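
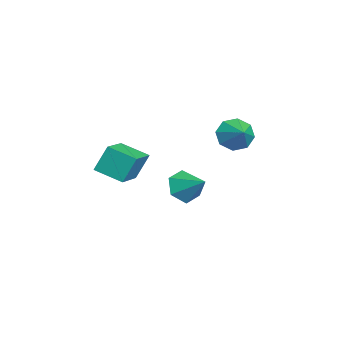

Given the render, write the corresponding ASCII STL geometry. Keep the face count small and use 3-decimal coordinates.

solid 
facet normal -0.850 -0.240 -0.468
outer loop
vertex -0.5 1.108 2.8
vertex -0.948 1.239 3.546
vertex -0.714 1.743 2.863
endloop
endfacet
facet normal 0.829 0.325 -0.455
outer loop
vertex -0.5 1.108 2.8
vertex -0.714 1.743 2.863
vertex 0.048 1.521 4.094
endloop
endfacet
facet normal -0.851 -0.239 -0.468
outer loop
vertex -0.714 1.743 2.863
vertex -0.948 1.239 3.546
vertex -1.065 2.083 3.327
endloop
endfacet
facet normal 0.543 0.818 -0.189
outer loop
vertex -0.714 1.743 2.863
vertex -1.065 2.083 3.327
vertex 0.048 1.521 4.094
endloop
endfacet
facet normal -0.851 -0.239 -0.468
outer loop
vertex -1.065 2.083 3.327
vertex -0.948 1.239 3.546
vertex -1.347 1.929 3.919
endloop
endfacet
facet normal 0.224 0.912 0.344
outer loop
vertex -1.065 2.083 3.327
vertex -1.347 1.929 3.919
vertex 0.048 1.521 4.094
endloop
endfacet
facet normal -0.851 -0.239 -0.468
outer loop
vertex -1.347 1.929 3.919
vertex -0.948 1.239 3.546
vertex -1.395 1.371 4.292
endloop
endfacet
facet normal 0.057 0.551 0.832
outer loop
vertex -1.347 1.929 3.919
vertex -1.395 1.371 4.292
vertex 0.048 1.521 4.094
endloop
endfacet
facet normal -0.851 -0.240 -0.467
outer loop
vertex -1.395 1.371 4.292
vertex -0.948 1.239 3.546
vertex -1.181 0.736 4.229
endloop
endfacet
facet normal 0.141 -0.051 0.989
outer loop
vertex -1.395 1.371 4.292
vertex -1.181 0.736 4.229
vertex 0.048 1.521 4.094
endloop
endfacet
facet normal -0.851 -0.241 -0.467
outer loop
vertex -1.181 0.736 4.229
vertex -0.948 1.239 3.546
vertex -0.83 0.395 3.766
endloop
endfacet
facet normal 0.426 -0.543 0.723
outer loop
vertex -1.181 0.736 4.229
vertex -0.83 0.395 3.766
vertex 0.048 1.521 4.094
endloop
endfacet
facet normal -0.850 -0.241 -0.468
outer loop
vertex -0.83 0.395 3.766
vertex -0.948 1.239 3.546
vertex -0.548 0.549 3.174
endloop
endfacet
facet normal 0.747 -0.638 0.190
outer loop
vertex -0.83 0.395 3.766
vertex -0.548 0.549 3.174
vertex 0.048 1.521 4.094
endloop
endfacet
facet normal -0.850 -0.240 -0.468
outer loop
vertex -0.548 0.549 3.174
vertex -0.948 1.239 3.546
vertex -0.5 1.108 2.8
endloop
endfacet
facet normal 0.913 -0.278 -0.298
outer loop
vertex -0.548 0.549 3.174
vertex -0.5 1.108 2.8
vertex 0.048 1.521 4.094
endloop
endfacet
facet normal -0.627 -0.588 -0.511
outer loop
vertex 3.772 -1.716 2.4
vertex 3.14 -1.144 2.518
vertex 3.649 -1.086 1.827
endloop
endfacet
facet normal 0.974 -0.016 -0.226
outer loop
vertex 3.772 -1.716 2.4
vertex 3.649 -1.086 1.827
vertex 3.98 -0.356 3.202
endloop
endfacet
facet normal -0.626 -0.589 -0.511
outer loop
vertex 3.649 -1.086 1.827
vertex 3.14 -1.144 2.518
vertex 3.017 -0.515 1.944
endloop
endfacet
facet normal 0.531 0.689 -0.494
outer loop
vertex 3.649 -1.086 1.827
vertex 3.017 -0.515 1.944
vertex 3.98 -0.356 3.202
endloop
endfacet
facet normal -0.626 -0.589 -0.511
outer loop
vertex 3.017 -0.515 1.944
vertex 3.14 -1.144 2.518
vertex 2.508 -0.573 2.635
endloop
endfacet
facet normal -0.139 0.990 -0.019
outer loop
vertex 3.017 -0.515 1.944
vertex 2.508 -0.573 2.635
vertex 3.98 -0.356 3.202
endloop
endfacet
facet normal -0.626 -0.589 -0.511
outer loop
vertex 2.508 -0.573 2.635
vertex 3.14 -1.144 2.518
vertex 2.631 -1.202 3.209
endloop
endfacet
facet normal -0.365 0.588 0.722
outer loop
vertex 2.508 -0.573 2.635
vertex 2.631 -1.202 3.209
vertex 3.98 -0.356 3.202
endloop
endfacet
facet normal -0.627 -0.588 -0.511
outer loop
vertex 2.631 -1.202 3.209
vertex 3.14 -1.144 2.518
vertex 3.263 -1.773 3.091
endloop
endfacet
facet normal 0.079 -0.117 0.990
outer loop
vertex 2.631 -1.202 3.209
vertex 3.263 -1.773 3.091
vertex 3.98 -0.356 3.202
endloop
endfacet
facet normal -0.627 -0.588 -0.511
outer loop
vertex 3.263 -1.773 3.091
vertex 3.14 -1.144 2.518
vertex 3.772 -1.716 2.4
endloop
endfacet
facet normal 0.747 -0.419 0.516
outer loop
vertex 3.263 -1.773 3.091
vertex 3.772 -1.716 2.4
vertex 3.98 -0.356 3.202
endloop
endfacet
facet normal -0.893 0.332 -0.305
outer loop
vertex -2.988 -3.541 2.197
vertex -2.374 -2.33 1.717
vertex -2.782 -4.149 0.931
endloop
endfacet
facet normal -0.427 -0.840 0.334
outer loop
vertex -1.166 -4.75 1.483
vertex -2.988 -3.541 2.197
vertex -2.782 -4.149 0.931
endloop
endfacet
facet normal -0.893 0.332 -0.305
outer loop
vertex -2.782 -4.149 0.931
vertex -2.374 -2.33 1.717
vertex -2.167 -2.938 0.45
endloop
endfacet
facet normal 0.145 -0.428 -0.892
outer loop
vertex -2.167 -2.938 0.45
vertex -1.166 -4.75 1.483
vertex -2.782 -4.149 0.931
endloop
endfacet
facet normal -0.146 0.428 0.892
outer loop
vertex -2.988 -3.541 2.197
vertex -0.758 -2.931 2.269
vertex -2.374 -2.33 1.717
endloop
endfacet
facet normal -0.427 -0.840 0.334
outer loop
vertex -1.373 -4.142 2.75
vertex -2.988 -3.541 2.197
vertex -1.166 -4.75 1.483
endloop
endfacet
facet normal -0.146 0.428 0.892
outer loop
vertex -1.373 -4.142 2.75
vertex -0.758 -2.931 2.269
vertex -2.988 -3.541 2.197
endloop
endfacet
facet normal 0.427 0.841 -0.334
outer loop
vertex -2.374 -2.33 1.717
vertex -0.758 -2.931 2.269
vertex -2.167 -2.938 0.45
endloop
endfacet
facet normal 0.146 -0.428 -0.892
outer loop
vertex -0.552 -3.539 1.003
vertex -1.166 -4.75 1.483
vertex -2.167 -2.938 0.45
endloop
endfacet
facet normal 0.427 0.840 -0.334
outer loop
vertex -2.167 -2.938 0.45
vertex -0.758 -2.931 2.269
vertex -0.552 -3.539 1.003
endloop
endfacet
facet normal 0.893 -0.332 0.305
outer loop
vertex -0.552 -3.539 1.003
vertex -1.373 -4.142 2.75
vertex -1.166 -4.75 1.483
endloop
endfacet
facet normal 0.893 -0.332 0.305
outer loop
vertex -0.758 -2.931 2.269
vertex -1.373 -4.142 2.75
vertex -0.552 -3.539 1.003
endloop
endfacet

endsolid


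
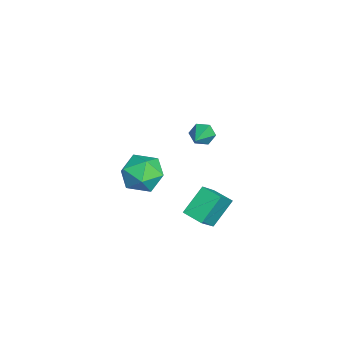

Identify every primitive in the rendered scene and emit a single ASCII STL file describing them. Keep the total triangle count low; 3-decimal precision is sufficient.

solid 
facet normal -0.870 0.191 -0.455
outer loop
vertex -3.209 -0.041 -2.54
vertex -3.543 -0.329 -2.022
vertex -3.404 0.336 -2.009
endloop
endfacet
facet normal 0.618 0.730 -0.291
outer loop
vertex -3.209 -0.041 -2.54
vertex -3.404 0.336 -2.009
vertex -1.697 -0.731 -1.058
endloop
endfacet
facet normal -0.870 0.191 -0.455
outer loop
vertex -3.404 0.336 -2.009
vertex -3.543 -0.329 -2.022
vertex -3.738 0.048 -1.491
endloop
endfacet
facet normal 0.186 0.803 0.566
outer loop
vertex -3.404 0.336 -2.009
vertex -3.738 0.048 -1.491
vertex -1.697 -0.731 -1.058
endloop
endfacet
facet normal -0.871 0.189 -0.454
outer loop
vertex -3.738 0.048 -1.491
vertex -3.543 -0.329 -2.022
vertex -3.876 -0.618 -1.504
endloop
endfacet
facet normal -0.199 0.022 0.980
outer loop
vertex -3.738 0.048 -1.491
vertex -3.876 -0.618 -1.504
vertex -1.697 -0.731 -1.058
endloop
endfacet
facet normal -0.871 0.189 -0.454
outer loop
vertex -3.876 -0.618 -1.504
vertex -3.543 -0.329 -2.022
vertex -3.681 -0.995 -2.035
endloop
endfacet
facet normal -0.152 -0.831 0.534
outer loop
vertex -3.876 -0.618 -1.504
vertex -3.681 -0.995 -2.035
vertex -1.697 -0.731 -1.058
endloop
endfacet
facet normal -0.870 0.189 -0.456
outer loop
vertex -3.681 -0.995 -2.035
vertex -3.543 -0.329 -2.022
vertex -3.347 -0.707 -2.553
endloop
endfacet
facet normal 0.279 -0.904 -0.323
outer loop
vertex -3.681 -0.995 -2.035
vertex -3.347 -0.707 -2.553
vertex -1.697 -0.731 -1.058
endloop
endfacet
facet normal -0.870 0.189 -0.456
outer loop
vertex -3.347 -0.707 -2.553
vertex -3.543 -0.329 -2.022
vertex -3.209 -0.041 -2.54
endloop
endfacet
facet normal 0.665 -0.123 -0.736
outer loop
vertex -3.347 -0.707 -2.553
vertex -3.209 -0.041 -2.54
vertex -1.697 -0.731 -1.058
endloop
endfacet
facet normal -0.780 0.613 -0.127
outer loop
vertex 1.117 -2.394 -1.368
vertex 0.393 -3.247 -1.037
vertex 0.837 -2.517 -0.242
endloop
endfacet
facet normal -0.196 0.979 0.058
outer loop
vertex 1.117 -2.394 -1.368
vertex 0.837 -2.517 -0.242
vertex 1.938 -2.278 -0.546
endloop
endfacet
facet normal 0.309 0.849 -0.429
outer loop
vertex 1.117 -2.394 -1.368
vertex 1.938 -2.278 -0.546
vertex 2.174 -2.861 -1.53
endloop
endfacet
facet normal 0.038 0.403 -0.915
outer loop
vertex 1.117 -2.394 -1.368
vertex 2.174 -2.861 -1.53
vertex 1.219 -3.46 -1.833
endloop
endfacet
facet normal -0.635 0.257 -0.728
outer loop
vertex 1.117 -2.394 -1.368
vertex 1.219 -3.46 -1.833
vertex 0.393 -3.247 -1.037
endloop
endfacet
facet normal 0.032 0.727 0.686
outer loop
vertex 1.938 -2.278 -0.546
vertex 0.837 -2.517 -0.242
vertex 1.721 -3.06 0.293
endloop
endfacet
facet normal -0.913 0.135 0.386
outer loop
vertex 0.837 -2.517 -0.242
vertex 0.393 -3.247 -1.037
vertex 0.766 -3.659 -0.01
endloop
endfacet
facet normal -0.679 -0.441 -0.587
outer loop
vertex 0.393 -3.247 -1.037
vertex 1.219 -3.46 -1.833
vertex 1.002 -4.242 -0.994
endloop
endfacet
facet normal 0.411 -0.206 -0.888
outer loop
vertex 1.219 -3.46 -1.833
vertex 2.174 -2.861 -1.53
vertex 2.103 -4.003 -1.298
endloop
endfacet
facet normal 0.850 0.516 -0.102
outer loop
vertex 2.174 -2.861 -1.53
vertex 1.938 -2.278 -0.546
vertex 2.547 -3.273 -0.503
endloop
endfacet
facet normal -0.038 -0.403 0.915
outer loop
vertex 1.823 -4.126 -0.172
vertex 1.721 -3.06 0.293
vertex 0.766 -3.659 -0.01
endloop
endfacet
facet normal -0.309 -0.849 0.429
outer loop
vertex 1.823 -4.126 -0.172
vertex 0.766 -3.659 -0.01
vertex 1.002 -4.242 -0.994
endloop
endfacet
facet normal 0.196 -0.979 -0.058
outer loop
vertex 1.823 -4.126 -0.172
vertex 1.002 -4.242 -0.994
vertex 2.103 -4.003 -1.298
endloop
endfacet
facet normal 0.780 -0.613 0.127
outer loop
vertex 1.823 -4.126 -0.172
vertex 2.103 -4.003 -1.298
vertex 2.547 -3.273 -0.503
endloop
endfacet
facet normal 0.635 -0.257 0.728
outer loop
vertex 1.823 -4.126 -0.172
vertex 2.547 -3.273 -0.503
vertex 1.721 -3.06 0.293
endloop
endfacet
facet normal -0.411 0.206 0.888
outer loop
vertex 0.766 -3.659 -0.01
vertex 1.721 -3.06 0.293
vertex 0.837 -2.517 -0.242
endloop
endfacet
facet normal -0.850 -0.516 0.102
outer loop
vertex 1.002 -4.242 -0.994
vertex 0.766 -3.659 -0.01
vertex 0.393 -3.247 -1.037
endloop
endfacet
facet normal -0.032 -0.727 -0.686
outer loop
vertex 2.103 -4.003 -1.298
vertex 1.002 -4.242 -0.994
vertex 1.219 -3.46 -1.833
endloop
endfacet
facet normal 0.913 -0.135 -0.386
outer loop
vertex 2.547 -3.273 -0.503
vertex 2.103 -4.003 -1.298
vertex 2.174 -2.861 -1.53
endloop
endfacet
facet normal 0.679 0.441 0.587
outer loop
vertex 1.721 -3.06 0.293
vertex 2.547 -3.273 -0.503
vertex 1.938 -2.278 -0.546
endloop
endfacet
facet normal -0.643 -0.752 0.146
outer loop
vertex 3.299 -1.418 -2.081
vertex 2.502 -0.51 -0.914
vertex 2.372 -0.837 -3.165
endloop
endfacet
facet normal 0.474 -0.540 -0.695
outer loop
vertex 3.078 -0.01 -3.326
vertex 3.299 -1.418 -2.081
vertex 2.372 -0.837 -3.165
endloop
endfacet
facet normal -0.642 -0.753 0.146
outer loop
vertex 2.372 -0.837 -3.165
vertex 2.502 -0.51 -0.914
vertex 1.575 0.07 -1.998
endloop
endfacet
facet normal -0.602 0.377 -0.704
outer loop
vertex 1.575 0.07 -1.998
vertex 3.078 -0.01 -3.326
vertex 2.372 -0.837 -3.165
endloop
endfacet
facet normal 0.602 -0.377 0.704
outer loop
vertex 3.299 -1.418 -2.081
vertex 3.208 0.317 -1.075
vertex 2.502 -0.51 -0.914
endloop
endfacet
facet normal 0.475 -0.540 -0.695
outer loop
vertex 4.005 -0.59 -2.242
vertex 3.299 -1.418 -2.081
vertex 3.078 -0.01 -3.326
endloop
endfacet
facet normal 0.602 -0.377 0.704
outer loop
vertex 4.005 -0.59 -2.242
vertex 3.208 0.317 -1.075
vertex 3.299 -1.418 -2.081
endloop
endfacet
facet normal -0.474 0.540 0.695
outer loop
vertex 2.502 -0.51 -0.914
vertex 3.208 0.317 -1.075
vertex 1.575 0.07 -1.998
endloop
endfacet
facet normal -0.602 0.376 -0.704
outer loop
vertex 2.281 0.898 -2.159
vertex 3.078 -0.01 -3.326
vertex 1.575 0.07 -1.998
endloop
endfacet
facet normal -0.475 0.540 0.695
outer loop
vertex 1.575 0.07 -1.998
vertex 3.208 0.317 -1.075
vertex 2.281 0.898 -2.159
endloop
endfacet
facet normal 0.642 0.752 -0.147
outer loop
vertex 2.281 0.898 -2.159
vertex 4.005 -0.59 -2.242
vertex 3.078 -0.01 -3.326
endloop
endfacet
facet normal 0.642 0.752 -0.146
outer loop
vertex 3.208 0.317 -1.075
vertex 4.005 -0.59 -2.242
vertex 2.281 0.898 -2.159
endloop
endfacet

endsolid


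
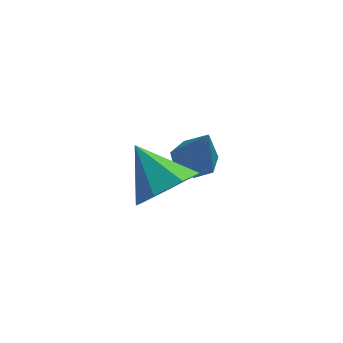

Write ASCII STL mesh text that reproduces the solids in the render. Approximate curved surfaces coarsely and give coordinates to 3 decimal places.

solid 
facet normal -0.224 0.412 -0.883
outer loop
vertex -0.036 -0.223 0.623
vertex -0.522 0.064 0.88
vertex 0.062 0.265 0.826
endloop
endfacet
facet normal 0.980 -0.200 0.009
outer loop
vertex -0.036 -0.223 0.623
vertex 0.062 0.265 0.826
vertex -0.138 -0.644 2.4
endloop
endfacet
facet normal -0.224 0.412 -0.883
outer loop
vertex 0.062 0.265 0.826
vertex -0.522 0.064 0.88
vertex -0.28 0.602 1.07
endloop
endfacet
facet normal 0.772 0.503 0.388
outer loop
vertex 0.062 0.265 0.826
vertex -0.28 0.602 1.07
vertex -0.138 -0.644 2.4
endloop
endfacet
facet normal -0.222 0.412 -0.884
outer loop
vertex -0.28 0.602 1.07
vertex -0.522 0.064 0.88
vertex -0.804 0.534 1.17
endloop
endfacet
facet normal 0.035 0.731 0.681
outer loop
vertex -0.28 0.602 1.07
vertex -0.804 0.534 1.17
vertex -0.138 -0.644 2.4
endloop
endfacet
facet normal -0.224 0.411 -0.884
outer loop
vertex -0.804 0.534 1.17
vertex -0.522 0.064 0.88
vertex -1.116 0.112 1.053
endloop
endfacet
facet normal -0.675 0.314 0.667
outer loop
vertex -0.804 0.534 1.17
vertex -1.116 0.112 1.053
vertex -0.138 -0.644 2.4
endloop
endfacet
facet normal -0.224 0.412 -0.883
outer loop
vertex -1.116 0.112 1.053
vertex -0.522 0.064 0.88
vertex -0.981 -0.346 0.805
endloop
endfacet
facet normal -0.827 -0.436 0.355
outer loop
vertex -1.116 0.112 1.053
vertex -0.981 -0.346 0.805
vertex -0.138 -0.644 2.4
endloop
endfacet
facet normal -0.223 0.412 -0.884
outer loop
vertex -0.981 -0.346 0.805
vertex -0.522 0.064 0.88
vertex -0.5 -0.495 0.614
endloop
endfacet
facet normal -0.302 -0.953 -0.018
outer loop
vertex -0.981 -0.346 0.805
vertex -0.5 -0.495 0.614
vertex -0.138 -0.644 2.4
endloop
endfacet
facet normal -0.224 0.412 -0.883
outer loop
vertex -0.5 -0.495 0.614
vertex -0.522 0.064 0.88
vertex -0.036 -0.223 0.623
endloop
endfacet
facet normal 0.501 -0.848 -0.172
outer loop
vertex -0.5 -0.495 0.614
vertex -0.036 -0.223 0.623
vertex -0.138 -0.644 2.4
endloop
endfacet
facet normal 0.563 -0.527 -0.637
outer loop
vertex -0.603 -3.062 2.652
vertex -0.979 -2.645 1.975
vertex -0.258 -2.419 2.425
endloop
endfacet
facet normal 0.340 0.145 0.929
outer loop
vertex -0.603 -3.062 2.652
vertex -0.258 -2.419 2.425
vertex -1.801 -1.875 2.905
endloop
endfacet
facet normal 0.563 -0.526 -0.638
outer loop
vertex -0.258 -2.419 2.425
vertex -0.979 -2.645 1.975
vertex -0.456 -1.946 1.86
endloop
endfacet
facet normal 0.422 0.763 0.491
outer loop
vertex -0.258 -2.419 2.425
vertex -0.456 -1.946 1.86
vertex -1.801 -1.875 2.905
endloop
endfacet
facet normal 0.563 -0.526 -0.637
outer loop
vertex -0.456 -1.946 1.86
vertex -0.979 -2.645 1.975
vertex -1.048 -1.999 1.381
endloop
endfacet
facet normal -0.017 0.996 -0.089
outer loop
vertex -0.456 -1.946 1.86
vertex -1.048 -1.999 1.381
vertex -1.801 -1.875 2.905
endloop
endfacet
facet normal 0.562 -0.526 -0.638
outer loop
vertex -1.048 -1.999 1.381
vertex -0.979 -2.645 1.975
vertex -1.589 -2.538 1.349
endloop
endfacet
facet normal -0.644 0.668 -0.373
outer loop
vertex -1.048 -1.999 1.381
vertex -1.589 -2.538 1.349
vertex -1.801 -1.875 2.905
endloop
endfacet
facet normal 0.562 -0.526 -0.638
outer loop
vertex -1.589 -2.538 1.349
vertex -0.979 -2.645 1.975
vertex -1.67 -3.157 1.788
endloop
endfacet
facet normal -0.989 0.026 -0.146
outer loop
vertex -1.589 -2.538 1.349
vertex -1.67 -3.157 1.788
vertex -1.801 -1.875 2.905
endloop
endfacet
facet normal 0.563 -0.527 -0.637
outer loop
vertex -1.67 -3.157 1.788
vertex -0.979 -2.645 1.975
vertex -1.232 -3.39 2.368
endloop
endfacet
facet normal -0.791 -0.446 0.419
outer loop
vertex -1.67 -3.157 1.788
vertex -1.232 -3.39 2.368
vertex -1.801 -1.875 2.905
endloop
endfacet
facet normal 0.562 -0.527 -0.637
outer loop
vertex -1.232 -3.39 2.368
vertex -0.979 -2.645 1.975
vertex -0.603 -3.062 2.652
endloop
endfacet
facet normal -0.200 -0.393 0.897
outer loop
vertex -1.232 -3.39 2.368
vertex -0.603 -3.062 2.652
vertex -1.801 -1.875 2.905
endloop
endfacet

endsolid


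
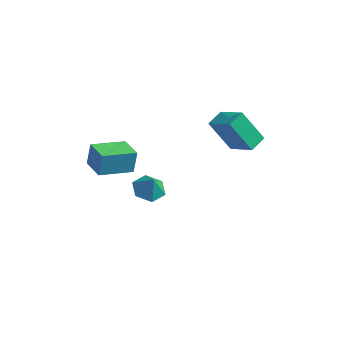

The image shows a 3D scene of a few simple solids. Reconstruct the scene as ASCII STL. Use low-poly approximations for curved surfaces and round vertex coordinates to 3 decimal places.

solid 
facet normal -0.334 0.111 -0.936
outer loop
vertex 1.073 0.465 -1.794
vertex 0.188 0.28 -1.5
vertex 0.509 1.174 -1.509
endloop
endfacet
facet normal 0.785 0.457 0.417
outer loop
vertex 1.073 0.465 -1.794
vertex 0.509 1.174 -1.509
vertex 0.552 0.16 -0.48
endloop
endfacet
facet normal -0.333 0.110 -0.936
outer loop
vertex 0.509 1.174 -1.509
vertex 0.188 0.28 -1.5
vertex -0.376 0.99 -1.216
endloop
endfacet
facet normal 0.083 0.712 0.698
outer loop
vertex 0.509 1.174 -1.509
vertex -0.376 0.99 -1.216
vertex 0.552 0.16 -0.48
endloop
endfacet
facet normal -0.333 0.110 -0.936
outer loop
vertex -0.376 0.99 -1.216
vertex 0.188 0.28 -1.5
vertex -0.696 0.095 -1.207
endloop
endfacet
facet normal -0.502 0.188 0.844
outer loop
vertex -0.376 0.99 -1.216
vertex -0.696 0.095 -1.207
vertex 0.552 0.16 -0.48
endloop
endfacet
facet normal -0.333 0.110 -0.936
outer loop
vertex -0.696 0.095 -1.207
vertex 0.188 0.28 -1.5
vertex -0.132 -0.614 -1.491
endloop
endfacet
facet normal -0.383 -0.590 0.711
outer loop
vertex -0.696 0.095 -1.207
vertex -0.132 -0.614 -1.491
vertex 0.552 0.16 -0.48
endloop
endfacet
facet normal -0.334 0.110 -0.936
outer loop
vertex -0.132 -0.614 -1.491
vertex 0.188 0.28 -1.5
vertex 0.752 -0.429 -1.785
endloop
endfacet
facet normal 0.320 -0.844 0.430
outer loop
vertex -0.132 -0.614 -1.491
vertex 0.752 -0.429 -1.785
vertex 0.552 0.16 -0.48
endloop
endfacet
facet normal -0.334 0.111 -0.936
outer loop
vertex 0.752 -0.429 -1.785
vertex 0.188 0.28 -1.5
vertex 1.073 0.465 -1.794
endloop
endfacet
facet normal 0.903 -0.322 0.284
outer loop
vertex 0.752 -0.429 -1.785
vertex 1.073 0.465 -1.794
vertex 0.552 0.16 -0.48
endloop
endfacet
facet normal -0.573 -0.071 0.816
outer loop
vertex 3.799 2.427 3.699
vertex 4.018 3.446 3.941
vertex 2.315 2.983 2.705
endloop
endfacet
facet normal -0.205 -0.952 -0.226
outer loop
vertex 3.542 3.134 0.959
vertex 3.799 2.427 3.699
vertex 2.315 2.983 2.705
endloop
endfacet
facet normal -0.573 -0.072 0.816
outer loop
vertex 2.315 2.983 2.705
vertex 4.018 3.446 3.941
vertex 2.534 4.001 2.948
endloop
endfacet
facet normal -0.793 0.297 -0.532
outer loop
vertex 2.534 4.001 2.948
vertex 3.542 3.134 0.959
vertex 2.315 2.983 2.705
endloop
endfacet
facet normal 0.793 -0.297 0.532
outer loop
vertex 3.799 2.427 3.699
vertex 5.245 3.597 2.195
vertex 4.018 3.446 3.941
endloop
endfacet
facet normal -0.205 -0.952 -0.227
outer loop
vertex 5.026 2.579 1.952
vertex 3.799 2.427 3.699
vertex 3.542 3.134 0.959
endloop
endfacet
facet normal 0.793 -0.297 0.531
outer loop
vertex 5.026 2.579 1.952
vertex 5.245 3.597 2.195
vertex 3.799 2.427 3.699
endloop
endfacet
facet normal 0.205 0.952 0.226
outer loop
vertex 4.018 3.446 3.941
vertex 5.245 3.597 2.195
vertex 2.534 4.001 2.948
endloop
endfacet
facet normal -0.793 0.297 -0.531
outer loop
vertex 3.761 4.153 1.201
vertex 3.542 3.134 0.959
vertex 2.534 4.001 2.948
endloop
endfacet
facet normal 0.205 0.952 0.227
outer loop
vertex 2.534 4.001 2.948
vertex 5.245 3.597 2.195
vertex 3.761 4.153 1.201
endloop
endfacet
facet normal 0.573 0.071 -0.817
outer loop
vertex 3.761 4.153 1.201
vertex 5.026 2.579 1.952
vertex 3.542 3.134 0.959
endloop
endfacet
facet normal 0.573 0.071 -0.816
outer loop
vertex 5.245 3.597 2.195
vertex 5.026 2.579 1.952
vertex 3.761 4.153 1.201
endloop
endfacet
facet normal -0.604 -0.759 0.243
outer loop
vertex -0.066 -4.069 4.872
vertex -1.197 -3.242 4.642
vertex -0.09 -4.442 3.648
endloop
endfacet
facet normal 0.796 -0.583 0.162
outer loop
vertex 1.077 -2.978 3.178
vertex -0.066 -4.069 4.872
vertex -0.09 -4.442 3.648
endloop
endfacet
facet normal -0.604 -0.759 0.243
outer loop
vertex -0.09 -4.442 3.648
vertex -1.197 -3.242 4.642
vertex -1.221 -3.615 3.418
endloop
endfacet
facet normal -0.019 -0.292 -0.956
outer loop
vertex -1.221 -3.615 3.418
vertex 1.077 -2.978 3.178
vertex -0.09 -4.442 3.648
endloop
endfacet
facet normal 0.019 0.292 0.956
outer loop
vertex -0.066 -4.069 4.872
vertex -0.03 -1.778 4.172
vertex -1.197 -3.242 4.642
endloop
endfacet
facet normal 0.796 -0.583 0.162
outer loop
vertex 1.101 -2.605 4.402
vertex -0.066 -4.069 4.872
vertex 1.077 -2.978 3.178
endloop
endfacet
facet normal 0.019 0.292 0.956
outer loop
vertex 1.101 -2.605 4.402
vertex -0.03 -1.778 4.172
vertex -0.066 -4.069 4.872
endloop
endfacet
facet normal -0.796 0.583 -0.162
outer loop
vertex -1.197 -3.242 4.642
vertex -0.03 -1.778 4.172
vertex -1.221 -3.615 3.418
endloop
endfacet
facet normal -0.019 -0.292 -0.956
outer loop
vertex -0.054 -2.151 2.948
vertex 1.077 -2.978 3.178
vertex -1.221 -3.615 3.418
endloop
endfacet
facet normal -0.796 0.583 -0.162
outer loop
vertex -1.221 -3.615 3.418
vertex -0.03 -1.778 4.172
vertex -0.054 -2.151 2.948
endloop
endfacet
facet normal 0.604 0.759 -0.243
outer loop
vertex -0.054 -2.151 2.948
vertex 1.101 -2.605 4.402
vertex 1.077 -2.978 3.178
endloop
endfacet
facet normal 0.604 0.759 -0.243
outer loop
vertex -0.03 -1.778 4.172
vertex 1.101 -2.605 4.402
vertex -0.054 -2.151 2.948
endloop
endfacet

endsolid


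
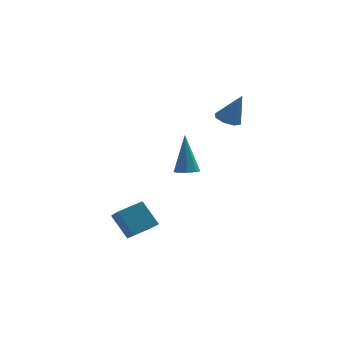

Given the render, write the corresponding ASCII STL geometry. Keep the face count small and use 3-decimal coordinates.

solid 
facet normal -0.399 0.060 -0.915
outer loop
vertex 3.098 0.639 1.667
vertex 2.747 1.19 1.856
vertex 3.359 1.081 1.582
endloop
endfacet
facet normal 0.859 -0.512 -0.023
outer loop
vertex 3.098 0.639 1.667
vertex 3.359 1.081 1.582
vertex 3.413 1.09 3.384
endloop
endfacet
facet normal -0.399 0.060 -0.915
outer loop
vertex 3.359 1.081 1.582
vertex 2.747 1.19 1.856
vertex 3.263 1.587 1.657
endloop
endfacet
facet normal 0.981 0.191 -0.030
outer loop
vertex 3.359 1.081 1.582
vertex 3.263 1.587 1.657
vertex 3.413 1.09 3.384
endloop
endfacet
facet normal -0.399 0.060 -0.915
outer loop
vertex 3.263 1.587 1.657
vertex 2.747 1.19 1.856
vertex 2.864 1.86 1.849
endloop
endfacet
facet normal 0.611 0.773 0.170
outer loop
vertex 3.263 1.587 1.657
vertex 2.864 1.86 1.849
vertex 3.413 1.09 3.384
endloop
endfacet
facet normal -0.399 0.060 -0.915
outer loop
vertex 2.864 1.86 1.849
vertex 2.747 1.19 1.856
vertex 2.396 1.741 2.045
endloop
endfacet
facet normal -0.034 0.888 0.458
outer loop
vertex 2.864 1.86 1.849
vertex 2.396 1.741 2.045
vertex 3.413 1.09 3.384
endloop
endfacet
facet normal -0.398 0.060 -0.915
outer loop
vertex 2.396 1.741 2.045
vertex 2.747 1.19 1.856
vertex 2.134 1.3 2.13
endloop
endfacet
facet normal -0.577 0.471 0.667
outer loop
vertex 2.396 1.741 2.045
vertex 2.134 1.3 2.13
vertex 3.413 1.09 3.384
endloop
endfacet
facet normal -0.398 0.059 -0.915
outer loop
vertex 2.134 1.3 2.13
vertex 2.747 1.19 1.856
vertex 2.231 0.794 2.055
endloop
endfacet
facet normal -0.700 -0.234 0.675
outer loop
vertex 2.134 1.3 2.13
vertex 2.231 0.794 2.055
vertex 3.413 1.09 3.384
endloop
endfacet
facet normal -0.399 0.060 -0.915
outer loop
vertex 2.231 0.794 2.055
vertex 2.747 1.19 1.856
vertex 2.63 0.521 1.863
endloop
endfacet
facet normal -0.330 -0.816 0.475
outer loop
vertex 2.231 0.794 2.055
vertex 2.63 0.521 1.863
vertex 3.413 1.09 3.384
endloop
endfacet
facet normal -0.398 0.060 -0.915
outer loop
vertex 2.63 0.521 1.863
vertex 2.747 1.19 1.856
vertex 3.098 0.639 1.667
endloop
endfacet
facet normal 0.313 -0.931 0.187
outer loop
vertex 2.63 0.521 1.863
vertex 3.098 0.639 1.667
vertex 3.413 1.09 3.384
endloop
endfacet
facet normal -0.540 0.276 0.795
outer loop
vertex -0.475 -3.192 -1.842
vertex -0.985 -2.075 -2.575
vertex -1.459 -3.915 -2.259
endloop
endfacet
facet normal 0.357 -0.781 0.512
outer loop
vertex -0.655 -4.325 -3.445
vertex -0.475 -3.192 -1.842
vertex -1.459 -3.915 -2.259
endloop
endfacet
facet normal -0.540 0.276 0.795
outer loop
vertex -1.459 -3.915 -2.259
vertex -0.985 -2.075 -2.575
vertex -1.969 -2.798 -2.992
endloop
endfacet
facet normal -0.763 -0.560 -0.323
outer loop
vertex -1.969 -2.798 -2.992
vertex -0.655 -4.325 -3.445
vertex -1.459 -3.915 -2.259
endloop
endfacet
facet normal 0.763 0.560 0.323
outer loop
vertex -0.475 -3.192 -1.842
vertex -0.181 -2.485 -3.761
vertex -0.985 -2.075 -2.575
endloop
endfacet
facet normal 0.357 -0.781 0.512
outer loop
vertex 0.329 -3.602 -3.028
vertex -0.475 -3.192 -1.842
vertex -0.655 -4.325 -3.445
endloop
endfacet
facet normal 0.763 0.560 0.323
outer loop
vertex 0.329 -3.602 -3.028
vertex -0.181 -2.485 -3.761
vertex -0.475 -3.192 -1.842
endloop
endfacet
facet normal -0.357 0.781 -0.512
outer loop
vertex -0.985 -2.075 -2.575
vertex -0.181 -2.485 -3.761
vertex -1.969 -2.798 -2.992
endloop
endfacet
facet normal -0.763 -0.560 -0.323
outer loop
vertex -1.165 -3.208 -4.178
vertex -0.655 -4.325 -3.445
vertex -1.969 -2.798 -2.992
endloop
endfacet
facet normal -0.357 0.781 -0.512
outer loop
vertex -1.969 -2.798 -2.992
vertex -0.181 -2.485 -3.761
vertex -1.165 -3.208 -4.178
endloop
endfacet
facet normal 0.540 -0.276 -0.795
outer loop
vertex -1.165 -3.208 -4.178
vertex 0.329 -3.602 -3.028
vertex -0.655 -4.325 -3.445
endloop
endfacet
facet normal 0.540 -0.276 -0.795
outer loop
vertex -0.181 -2.485 -3.761
vertex 0.329 -3.602 -3.028
vertex -1.165 -3.208 -4.178
endloop
endfacet
facet normal 0.084 -0.250 -0.965
outer loop
vertex 1.539 0.705 -1.345
vertex 0.941 0.588 -1.367
vertex 1.288 1.08 -1.464
endloop
endfacet
facet normal 0.791 0.585 0.176
outer loop
vertex 1.539 0.705 -1.345
vertex 1.288 1.08 -1.464
vertex 0.759 1.132 0.747
endloop
endfacet
facet normal 0.082 -0.248 -0.965
outer loop
vertex 1.288 1.08 -1.464
vertex 0.941 0.588 -1.367
vertex 0.833 1.167 -1.525
endloop
endfacet
facet normal 0.185 0.983 0.021
outer loop
vertex 1.288 1.08 -1.464
vertex 0.833 1.167 -1.525
vertex 0.759 1.132 0.747
endloop
endfacet
facet normal 0.083 -0.248 -0.965
outer loop
vertex 0.833 1.167 -1.525
vertex 0.941 0.588 -1.367
vertex 0.442 0.915 -1.494
endloop
endfacet
facet normal -0.542 0.840 -0.005
outer loop
vertex 0.833 1.167 -1.525
vertex 0.442 0.915 -1.494
vertex 0.759 1.132 0.747
endloop
endfacet
facet normal 0.083 -0.249 -0.965
outer loop
vertex 0.442 0.915 -1.494
vertex 0.941 0.588 -1.367
vertex 0.343 0.471 -1.388
endloop
endfacet
facet normal -0.964 0.242 0.113
outer loop
vertex 0.442 0.915 -1.494
vertex 0.343 0.471 -1.388
vertex 0.759 1.132 0.747
endloop
endfacet
facet normal 0.083 -0.248 -0.965
outer loop
vertex 0.343 0.471 -1.388
vertex 0.941 0.588 -1.367
vertex 0.594 0.096 -1.27
endloop
endfacet
facet normal -0.833 -0.462 0.305
outer loop
vertex 0.343 0.471 -1.388
vertex 0.594 0.096 -1.27
vertex 0.759 1.132 0.747
endloop
endfacet
facet normal 0.084 -0.249 -0.965
outer loop
vertex 0.594 0.096 -1.27
vertex 0.941 0.588 -1.367
vertex 1.048 0.009 -1.208
endloop
endfacet
facet normal -0.227 -0.859 0.460
outer loop
vertex 0.594 0.096 -1.27
vertex 1.048 0.009 -1.208
vertex 0.759 1.132 0.747
endloop
endfacet
facet normal 0.082 -0.250 -0.965
outer loop
vertex 1.048 0.009 -1.208
vertex 0.941 0.588 -1.367
vertex 1.44 0.261 -1.24
endloop
endfacet
facet normal 0.500 -0.717 0.486
outer loop
vertex 1.048 0.009 -1.208
vertex 1.44 0.261 -1.24
vertex 0.759 1.132 0.747
endloop
endfacet
facet normal 0.084 -0.247 -0.965
outer loop
vertex 1.44 0.261 -1.24
vertex 0.941 0.588 -1.367
vertex 1.539 0.705 -1.345
endloop
endfacet
facet normal 0.922 -0.119 0.368
outer loop
vertex 1.44 0.261 -1.24
vertex 1.539 0.705 -1.345
vertex 0.759 1.132 0.747
endloop
endfacet

endsolid


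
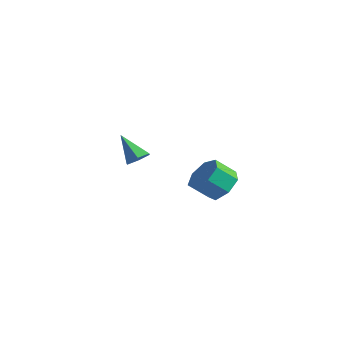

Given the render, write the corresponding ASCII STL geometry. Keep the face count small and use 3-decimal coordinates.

solid 
facet normal 0.638 0.123 -0.760
outer loop
vertex 1.846 -3.569 0.423
vertex 1.446 -3.83 0.045
vertex 1.433 -3.227 0.132
endloop
endfacet
facet normal 0.129 0.728 0.673
outer loop
vertex 1.846 -3.569 0.423
vertex 1.433 -3.227 0.132
vertex 0.514 -4.01 1.155
endloop
endfacet
facet normal 0.638 0.123 -0.760
outer loop
vertex 1.433 -3.227 0.132
vertex 1.446 -3.83 0.045
vertex 1.033 -3.488 -0.246
endloop
endfacet
facet normal -0.595 0.800 0.078
outer loop
vertex 1.433 -3.227 0.132
vertex 1.033 -3.488 -0.246
vertex 0.514 -4.01 1.155
endloop
endfacet
facet normal 0.637 0.122 -0.761
outer loop
vertex 1.033 -3.488 -0.246
vertex 1.446 -3.83 0.045
vertex 1.045 -4.092 -0.333
endloop
endfacet
facet normal -0.941 0.030 -0.337
outer loop
vertex 1.033 -3.488 -0.246
vertex 1.045 -4.092 -0.333
vertex 0.514 -4.01 1.155
endloop
endfacet
facet normal 0.637 0.124 -0.761
outer loop
vertex 1.045 -4.092 -0.333
vertex 1.446 -3.83 0.045
vertex 1.458 -4.434 -0.043
endloop
endfacet
facet normal -0.563 -0.812 -0.156
outer loop
vertex 1.045 -4.092 -0.333
vertex 1.458 -4.434 -0.043
vertex 0.514 -4.01 1.155
endloop
endfacet
facet normal 0.639 0.123 -0.759
outer loop
vertex 1.458 -4.434 -0.043
vertex 1.446 -3.83 0.045
vertex 1.858 -4.172 0.336
endloop
endfacet
facet normal 0.162 -0.883 0.440
outer loop
vertex 1.458 -4.434 -0.043
vertex 1.858 -4.172 0.336
vertex 0.514 -4.01 1.155
endloop
endfacet
facet normal 0.638 0.122 -0.760
outer loop
vertex 1.858 -4.172 0.336
vertex 1.446 -3.83 0.045
vertex 1.846 -3.569 0.423
endloop
endfacet
facet normal 0.507 -0.113 0.854
outer loop
vertex 1.858 -4.172 0.336
vertex 1.846 -3.569 0.423
vertex 0.514 -4.01 1.155
endloop
endfacet
facet normal 0.356 0.662 -0.660
outer loop
vertex 0.711 2.212 -3.083
vertex -0.04 2.03 -3.67
vertex 0.031 2.694 -2.966
endloop
endfacet
facet normal 0.470 0.484 0.738
outer loop
vertex 0.711 2.212 -3.083
vertex 0.031 2.694 -2.966
vertex 0.271 1.392 -2.264
endloop
endfacet
facet normal 0.470 0.484 0.738
outer loop
vertex 0.271 1.392 -2.264
vertex 0.031 2.694 -2.966
vertex -0.409 1.874 -2.147
endloop
endfacet
facet normal -0.355 -0.661 0.661
outer loop
vertex 0.271 1.392 -2.264
vertex -0.409 1.874 -2.147
vertex -0.48 1.21 -2.85
endloop
endfacet
facet normal 0.356 0.662 -0.660
outer loop
vertex 0.031 2.694 -2.966
vertex -0.04 2.03 -3.67
vertex -0.702 2.676 -3.379
endloop
endfacet
facet normal -0.339 0.750 0.569
outer loop
vertex 0.031 2.694 -2.966
vertex -0.702 2.676 -3.379
vertex -0.409 1.874 -2.147
endloop
endfacet
facet normal -0.338 0.750 0.569
outer loop
vertex -0.409 1.874 -2.147
vertex -0.702 2.676 -3.379
vertex -1.143 1.856 -2.56
endloop
endfacet
facet normal -0.355 -0.661 0.661
outer loop
vertex -0.409 1.874 -2.147
vertex -1.143 1.856 -2.56
vertex -0.48 1.21 -2.85
endloop
endfacet
facet normal 0.355 0.661 -0.661
outer loop
vertex -0.702 2.676 -3.379
vertex -0.04 2.03 -3.67
vertex -0.937 2.171 -4.01
endloop
endfacet
facet normal -0.892 0.451 -0.029
outer loop
vertex -0.702 2.676 -3.379
vertex -0.937 2.171 -4.01
vertex -1.143 1.856 -2.56
endloop
endfacet
facet normal -0.892 0.450 -0.029
outer loop
vertex -1.143 1.856 -2.56
vertex -0.937 2.171 -4.01
vertex -1.377 1.352 -3.191
endloop
endfacet
facet normal -0.356 -0.661 0.660
outer loop
vertex -1.143 1.856 -2.56
vertex -1.377 1.352 -3.191
vertex -0.48 1.21 -2.85
endloop
endfacet
facet normal 0.354 0.661 -0.661
outer loop
vertex -0.937 2.171 -4.01
vertex -0.04 2.03 -3.67
vertex -0.496 1.56 -4.385
endloop
endfacet
facet normal -0.774 -0.188 -0.604
outer loop
vertex -0.937 2.171 -4.01
vertex -0.496 1.56 -4.385
vertex -1.377 1.352 -3.191
endloop
endfacet
facet normal -0.774 -0.188 -0.604
outer loop
vertex -1.377 1.352 -3.191
vertex -0.496 1.56 -4.385
vertex -0.936 0.74 -3.566
endloop
endfacet
facet normal -0.356 -0.661 0.661
outer loop
vertex -1.377 1.352 -3.191
vertex -0.936 0.74 -3.566
vertex -0.48 1.21 -2.85
endloop
endfacet
facet normal 0.355 0.661 -0.661
outer loop
vertex -0.496 1.56 -4.385
vertex -0.04 2.03 -3.67
vertex 0.288 1.303 -4.221
endloop
endfacet
facet normal -0.073 -0.685 -0.725
outer loop
vertex -0.496 1.56 -4.385
vertex 0.288 1.303 -4.221
vertex -0.936 0.74 -3.566
endloop
endfacet
facet normal -0.073 -0.685 -0.725
outer loop
vertex -0.936 0.74 -3.566
vertex 0.288 1.303 -4.221
vertex -0.152 0.483 -3.402
endloop
endfacet
facet normal -0.355 -0.662 0.660
outer loop
vertex -0.936 0.74 -3.566
vertex -0.152 0.483 -3.402
vertex -0.48 1.21 -2.85
endloop
endfacet
facet normal 0.355 0.661 -0.661
outer loop
vertex 0.288 1.303 -4.221
vertex -0.04 2.03 -3.67
vertex 0.826 1.593 -3.642
endloop
endfacet
facet normal 0.682 -0.666 -0.300
outer loop
vertex 0.288 1.303 -4.221
vertex 0.826 1.593 -3.642
vertex -0.152 0.483 -3.402
endloop
endfacet
facet normal 0.683 -0.666 -0.300
outer loop
vertex -0.152 0.483 -3.402
vertex 0.826 1.593 -3.642
vertex 0.385 0.773 -2.823
endloop
endfacet
facet normal -0.355 -0.662 0.661
outer loop
vertex -0.152 0.483 -3.402
vertex 0.385 0.773 -2.823
vertex -0.48 1.21 -2.85
endloop
endfacet
facet normal 0.355 0.662 -0.660
outer loop
vertex 0.826 1.593 -3.642
vertex -0.04 2.03 -3.67
vertex 0.711 2.212 -3.083
endloop
endfacet
facet normal 0.925 -0.146 0.352
outer loop
vertex 0.826 1.593 -3.642
vertex 0.711 2.212 -3.083
vertex 0.385 0.773 -2.823
endloop
endfacet
facet normal 0.925 -0.146 0.351
outer loop
vertex 0.385 0.773 -2.823
vertex 0.711 2.212 -3.083
vertex 0.271 1.392 -2.264
endloop
endfacet
facet normal -0.355 -0.662 0.660
outer loop
vertex 0.385 0.773 -2.823
vertex 0.271 1.392 -2.264
vertex -0.48 1.21 -2.85
endloop
endfacet

endsolid


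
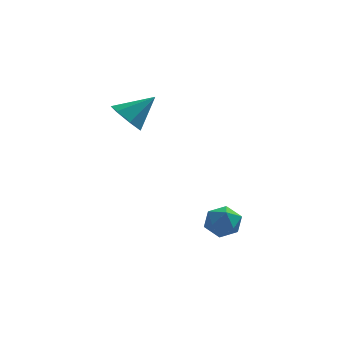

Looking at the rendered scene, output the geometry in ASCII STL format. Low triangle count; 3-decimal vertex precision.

solid 
facet normal -0.704 -0.293 -0.647
outer loop
vertex 0.234 0.18 1.992
vertex -0.369 -0.003 2.73
vertex -0.255 0.822 2.233
endloop
endfacet
facet normal 0.683 0.647 -0.339
outer loop
vertex 0.234 0.18 1.992
vertex -0.255 0.822 2.233
vertex 0.849 0.503 3.85
endloop
endfacet
facet normal -0.704 -0.293 -0.647
outer loop
vertex -0.255 0.822 2.233
vertex -0.369 -0.003 2.73
vertex -0.829 0.842 2.848
endloop
endfacet
facet normal 0.140 0.985 0.099
outer loop
vertex -0.255 0.822 2.233
vertex -0.829 0.842 2.848
vertex 0.849 0.503 3.85
endloop
endfacet
facet normal -0.704 -0.293 -0.648
outer loop
vertex -0.829 0.842 2.848
vertex -0.369 -0.003 2.73
vertex -1.057 0.226 3.374
endloop
endfacet
facet normal -0.269 0.681 0.681
outer loop
vertex -0.829 0.842 2.848
vertex -1.057 0.226 3.374
vertex 0.849 0.503 3.85
endloop
endfacet
facet normal -0.704 -0.293 -0.647
outer loop
vertex -1.057 0.226 3.374
vertex -0.369 -0.003 2.73
vertex -0.766 -0.563 3.415
endloop
endfacet
facet normal -0.237 -0.037 0.971
outer loop
vertex -1.057 0.226 3.374
vertex -0.766 -0.563 3.415
vertex 0.849 0.503 3.85
endloop
endfacet
facet normal -0.704 -0.293 -0.647
outer loop
vertex -0.766 -0.563 3.415
vertex -0.369 -0.003 2.73
vertex -0.176 -0.931 2.94
endloop
endfacet
facet normal 0.212 -0.627 0.749
outer loop
vertex -0.766 -0.563 3.415
vertex -0.176 -0.931 2.94
vertex 0.849 0.503 3.85
endloop
endfacet
facet normal -0.703 -0.293 -0.648
outer loop
vertex -0.176 -0.931 2.94
vertex -0.369 -0.003 2.73
vertex 0.269 -0.6 2.307
endloop
endfacet
facet normal 0.741 -0.646 0.183
outer loop
vertex -0.176 -0.931 2.94
vertex 0.269 -0.6 2.307
vertex 0.849 0.503 3.85
endloop
endfacet
facet normal -0.703 -0.293 -0.647
outer loop
vertex 0.269 -0.6 2.307
vertex -0.369 -0.003 2.73
vertex 0.234 0.18 1.992
endloop
endfacet
facet normal 0.950 -0.079 -0.301
outer loop
vertex 0.269 -0.6 2.307
vertex 0.234 0.18 1.992
vertex 0.849 0.503 3.85
endloop
endfacet
facet normal -0.463 0.655 0.597
outer loop
vertex 3.398 -1.067 -2.608
vertex 3.207 -1.739 -2.019
vertex 3.985 -1.265 -1.935
endloop
endfacet
facet normal 0.063 0.971 0.231
outer loop
vertex 3.398 -1.067 -2.608
vertex 3.985 -1.265 -1.935
vertex 4.297 -1.085 -2.776
endloop
endfacet
facet normal -0.069 0.883 -0.463
outer loop
vertex 3.398 -1.067 -2.608
vertex 4.297 -1.085 -2.776
vertex 3.712 -1.447 -3.379
endloop
endfacet
facet normal -0.676 0.514 -0.528
outer loop
vertex 3.398 -1.067 -2.608
vertex 3.712 -1.447 -3.379
vertex 3.038 -1.852 -2.911
endloop
endfacet
facet normal -0.919 0.373 0.127
outer loop
vertex 3.398 -1.067 -2.608
vertex 3.038 -1.852 -2.911
vertex 3.207 -1.739 -2.019
endloop
endfacet
facet normal 0.672 0.633 0.385
outer loop
vertex 4.297 -1.085 -2.776
vertex 3.985 -1.265 -1.935
vertex 4.662 -1.768 -2.289
endloop
endfacet
facet normal -0.180 0.122 0.976
outer loop
vertex 3.985 -1.265 -1.935
vertex 3.207 -1.739 -2.019
vertex 3.988 -2.173 -1.821
endloop
endfacet
facet normal -0.917 -0.336 0.216
outer loop
vertex 3.207 -1.739 -2.019
vertex 3.038 -1.852 -2.911
vertex 3.403 -2.535 -2.424
endloop
endfacet
facet normal -0.522 -0.108 -0.846
outer loop
vertex 3.038 -1.852 -2.911
vertex 3.712 -1.447 -3.379
vertex 3.715 -2.355 -3.265
endloop
endfacet
facet normal 0.460 0.490 -0.740
outer loop
vertex 3.712 -1.447 -3.379
vertex 4.297 -1.085 -2.776
vertex 4.493 -1.881 -3.181
endloop
endfacet
facet normal 0.676 -0.514 0.528
outer loop
vertex 4.302 -2.553 -2.592
vertex 4.662 -1.768 -2.289
vertex 3.988 -2.173 -1.821
endloop
endfacet
facet normal 0.069 -0.883 0.463
outer loop
vertex 4.302 -2.553 -2.592
vertex 3.988 -2.173 -1.821
vertex 3.403 -2.535 -2.424
endloop
endfacet
facet normal -0.063 -0.971 -0.231
outer loop
vertex 4.302 -2.553 -2.592
vertex 3.403 -2.535 -2.424
vertex 3.715 -2.355 -3.265
endloop
endfacet
facet normal 0.463 -0.655 -0.597
outer loop
vertex 4.302 -2.553 -2.592
vertex 3.715 -2.355 -3.265
vertex 4.493 -1.881 -3.181
endloop
endfacet
facet normal 0.919 -0.373 -0.127
outer loop
vertex 4.302 -2.553 -2.592
vertex 4.493 -1.881 -3.181
vertex 4.662 -1.768 -2.289
endloop
endfacet
facet normal 0.522 0.108 0.846
outer loop
vertex 3.988 -2.173 -1.821
vertex 4.662 -1.768 -2.289
vertex 3.985 -1.265 -1.935
endloop
endfacet
facet normal -0.460 -0.490 0.740
outer loop
vertex 3.403 -2.535 -2.424
vertex 3.988 -2.173 -1.821
vertex 3.207 -1.739 -2.019
endloop
endfacet
facet normal -0.672 -0.633 -0.385
outer loop
vertex 3.715 -2.355 -3.265
vertex 3.403 -2.535 -2.424
vertex 3.038 -1.852 -2.911
endloop
endfacet
facet normal 0.180 -0.122 -0.976
outer loop
vertex 4.493 -1.881 -3.181
vertex 3.715 -2.355 -3.265
vertex 3.712 -1.447 -3.379
endloop
endfacet
facet normal 0.917 0.336 -0.216
outer loop
vertex 4.662 -1.768 -2.289
vertex 4.493 -1.881 -3.181
vertex 4.297 -1.085 -2.776
endloop
endfacet

endsolid


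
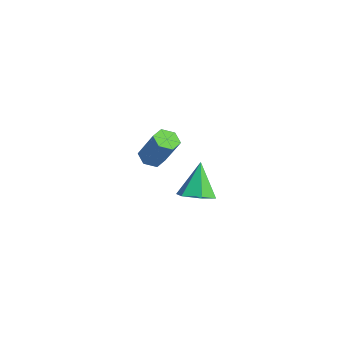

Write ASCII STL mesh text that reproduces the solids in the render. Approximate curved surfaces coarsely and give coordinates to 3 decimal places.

solid 
facet normal -0.476 -0.201 -0.856
outer loop
vertex -1.828 0.932 -4.168
vertex -2.417 0.897 -3.832
vertex -2.208 1.491 -4.088
endloop
endfacet
facet normal 0.679 0.534 -0.504
outer loop
vertex -1.828 0.932 -4.168
vertex -2.208 1.491 -4.088
vertex -0.913 1.318 -2.525
endloop
endfacet
facet normal 0.679 0.534 -0.504
outer loop
vertex -0.913 1.318 -2.525
vertex -2.208 1.491 -4.088
vertex -1.293 1.877 -2.445
endloop
endfacet
facet normal 0.477 0.202 0.856
outer loop
vertex -0.913 1.318 -2.525
vertex -1.293 1.877 -2.445
vertex -1.503 1.283 -2.188
endloop
endfacet
facet normal -0.477 -0.201 -0.856
outer loop
vertex -2.208 1.491 -4.088
vertex -2.417 0.897 -3.832
vertex -2.797 1.455 -3.751
endloop
endfacet
facet normal -0.145 0.978 -0.149
outer loop
vertex -2.208 1.491 -4.088
vertex -2.797 1.455 -3.751
vertex -1.293 1.877 -2.445
endloop
endfacet
facet normal -0.145 0.978 -0.149
outer loop
vertex -1.293 1.877 -2.445
vertex -2.797 1.455 -3.751
vertex -1.882 1.841 -2.108
endloop
endfacet
facet normal 0.477 0.201 0.855
outer loop
vertex -1.293 1.877 -2.445
vertex -1.882 1.841 -2.108
vertex -1.503 1.283 -2.188
endloop
endfacet
facet normal -0.477 -0.201 -0.856
outer loop
vertex -2.797 1.455 -3.751
vertex -2.417 0.897 -3.832
vertex -3.007 0.862 -3.495
endloop
endfacet
facet normal -0.823 0.444 0.354
outer loop
vertex -2.797 1.455 -3.751
vertex -3.007 0.862 -3.495
vertex -1.882 1.841 -2.108
endloop
endfacet
facet normal -0.823 0.444 0.354
outer loop
vertex -1.882 1.841 -2.108
vertex -3.007 0.862 -3.495
vertex -2.092 1.248 -1.852
endloop
endfacet
facet normal 0.476 0.201 0.856
outer loop
vertex -1.882 1.841 -2.108
vertex -2.092 1.248 -1.852
vertex -1.503 1.283 -2.188
endloop
endfacet
facet normal -0.477 -0.202 -0.856
outer loop
vertex -3.007 0.862 -3.495
vertex -2.417 0.897 -3.832
vertex -2.627 0.303 -3.575
endloop
endfacet
facet normal -0.679 -0.534 0.504
outer loop
vertex -3.007 0.862 -3.495
vertex -2.627 0.303 -3.575
vertex -2.092 1.248 -1.852
endloop
endfacet
facet normal -0.679 -0.534 0.504
outer loop
vertex -2.092 1.248 -1.852
vertex -2.627 0.303 -3.575
vertex -1.712 0.689 -1.932
endloop
endfacet
facet normal 0.476 0.201 0.856
outer loop
vertex -2.092 1.248 -1.852
vertex -1.712 0.689 -1.932
vertex -1.503 1.283 -2.188
endloop
endfacet
facet normal -0.477 -0.201 -0.855
outer loop
vertex -2.627 0.303 -3.575
vertex -2.417 0.897 -3.832
vertex -2.038 0.339 -3.912
endloop
endfacet
facet normal 0.145 -0.978 0.149
outer loop
vertex -2.627 0.303 -3.575
vertex -2.038 0.339 -3.912
vertex -1.712 0.689 -1.932
endloop
endfacet
facet normal 0.145 -0.978 0.149
outer loop
vertex -1.712 0.689 -1.932
vertex -2.038 0.339 -3.912
vertex -1.123 0.725 -2.269
endloop
endfacet
facet normal 0.477 0.201 0.856
outer loop
vertex -1.712 0.689 -1.932
vertex -1.123 0.725 -2.269
vertex -1.503 1.283 -2.188
endloop
endfacet
facet normal -0.476 -0.201 -0.856
outer loop
vertex -2.038 0.339 -3.912
vertex -2.417 0.897 -3.832
vertex -1.828 0.932 -4.168
endloop
endfacet
facet normal 0.823 -0.444 -0.354
outer loop
vertex -2.038 0.339 -3.912
vertex -1.828 0.932 -4.168
vertex -1.123 0.725 -2.269
endloop
endfacet
facet normal 0.823 -0.444 -0.354
outer loop
vertex -1.123 0.725 -2.269
vertex -1.828 0.932 -4.168
vertex -0.913 1.318 -2.525
endloop
endfacet
facet normal 0.477 0.201 0.856
outer loop
vertex -1.123 0.725 -2.269
vertex -0.913 1.318 -2.525
vertex -1.503 1.283 -2.188
endloop
endfacet
facet normal 0.400 -0.291 -0.869
outer loop
vertex 4.399 0.398 -2.12
vertex 3.615 0.485 -2.51
vertex 4.17 1.167 -2.483
endloop
endfacet
facet normal 0.655 0.473 0.589
outer loop
vertex 4.399 0.398 -2.12
vertex 4.17 1.167 -2.483
vertex 2.885 1.015 -0.93
endloop
endfacet
facet normal 0.401 -0.292 -0.869
outer loop
vertex 4.17 1.167 -2.483
vertex 3.615 0.485 -2.51
vertex 3.387 1.253 -2.873
endloop
endfacet
facet normal 0.043 0.990 0.132
outer loop
vertex 4.17 1.167 -2.483
vertex 3.387 1.253 -2.873
vertex 2.885 1.015 -0.93
endloop
endfacet
facet normal 0.401 -0.292 -0.869
outer loop
vertex 3.387 1.253 -2.873
vertex 3.615 0.485 -2.51
vertex 2.831 0.572 -2.901
endloop
endfacet
facet normal -0.767 0.631 -0.121
outer loop
vertex 3.387 1.253 -2.873
vertex 2.831 0.572 -2.901
vertex 2.885 1.015 -0.93
endloop
endfacet
facet normal 0.401 -0.291 -0.869
outer loop
vertex 2.831 0.572 -2.901
vertex 3.615 0.485 -2.51
vertex 3.059 -0.197 -2.538
endloop
endfacet
facet normal -0.965 -0.247 0.082
outer loop
vertex 2.831 0.572 -2.901
vertex 3.059 -0.197 -2.538
vertex 2.885 1.015 -0.93
endloop
endfacet
facet normal 0.401 -0.291 -0.869
outer loop
vertex 3.059 -0.197 -2.538
vertex 3.615 0.485 -2.51
vertex 3.843 -0.284 -2.147
endloop
endfacet
facet normal -0.353 -0.765 0.538
outer loop
vertex 3.059 -0.197 -2.538
vertex 3.843 -0.284 -2.147
vertex 2.885 1.015 -0.93
endloop
endfacet
facet normal 0.400 -0.292 -0.869
outer loop
vertex 3.843 -0.284 -2.147
vertex 3.615 0.485 -2.51
vertex 4.399 0.398 -2.12
endloop
endfacet
facet normal 0.458 -0.404 0.792
outer loop
vertex 3.843 -0.284 -2.147
vertex 4.399 0.398 -2.12
vertex 2.885 1.015 -0.93
endloop
endfacet

endsolid


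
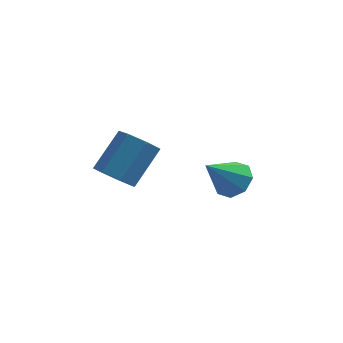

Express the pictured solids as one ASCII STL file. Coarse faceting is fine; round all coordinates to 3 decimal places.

solid 
facet normal 0.547 0.431 -0.718
outer loop
vertex 1.052 2.982 -3.081
vertex 0.558 3.764 -2.988
vertex 1.333 3.425 -2.601
endloop
endfacet
facet normal 0.458 -0.771 0.443
outer loop
vertex 1.052 2.982 -3.081
vertex 1.333 3.425 -2.601
vertex -0.518 2.916 -1.572
endloop
endfacet
facet normal 0.547 0.429 -0.719
outer loop
vertex 1.333 3.425 -2.601
vertex 0.558 3.764 -2.988
vertex 1.161 4.068 -2.348
endloop
endfacet
facet normal 0.516 -0.190 0.835
outer loop
vertex 1.333 3.425 -2.601
vertex 1.161 4.068 -2.348
vertex -0.518 2.916 -1.572
endloop
endfacet
facet normal 0.546 0.431 -0.719
outer loop
vertex 1.161 4.068 -2.348
vertex 0.558 3.764 -2.988
vertex 0.635 4.532 -2.469
endloop
endfacet
facet normal 0.144 0.400 0.905
outer loop
vertex 1.161 4.068 -2.348
vertex 0.635 4.532 -2.469
vertex -0.518 2.916 -1.572
endloop
endfacet
facet normal 0.546 0.431 -0.718
outer loop
vertex 0.635 4.532 -2.469
vertex 0.558 3.764 -2.988
vertex 0.064 4.547 -2.894
endloop
endfacet
facet normal -0.440 0.655 0.614
outer loop
vertex 0.635 4.532 -2.469
vertex 0.064 4.547 -2.894
vertex -0.518 2.916 -1.572
endloop
endfacet
facet normal 0.546 0.431 -0.718
outer loop
vertex 0.064 4.547 -2.894
vertex 0.558 3.764 -2.988
vertex -0.217 4.103 -3.374
endloop
endfacet
facet normal -0.895 0.425 0.131
outer loop
vertex 0.064 4.547 -2.894
vertex -0.217 4.103 -3.374
vertex -0.518 2.916 -1.572
endloop
endfacet
facet normal 0.546 0.431 -0.718
outer loop
vertex -0.217 4.103 -3.374
vertex 0.558 3.764 -2.988
vertex -0.044 3.461 -3.628
endloop
endfacet
facet normal -0.953 -0.154 -0.261
outer loop
vertex -0.217 4.103 -3.374
vertex -0.044 3.461 -3.628
vertex -0.518 2.916 -1.572
endloop
endfacet
facet normal 0.547 0.430 -0.718
outer loop
vertex -0.044 3.461 -3.628
vertex 0.558 3.764 -2.988
vertex 0.481 2.996 -3.507
endloop
endfacet
facet normal -0.582 -0.743 -0.331
outer loop
vertex -0.044 3.461 -3.628
vertex 0.481 2.996 -3.507
vertex -0.518 2.916 -1.572
endloop
endfacet
facet normal 0.546 0.431 -0.718
outer loop
vertex 0.481 2.996 -3.507
vertex 0.558 3.764 -2.988
vertex 1.052 2.982 -3.081
endloop
endfacet
facet normal 0.005 -0.999 -0.039
outer loop
vertex 0.481 2.996 -3.507
vertex 1.052 2.982 -3.081
vertex -0.518 2.916 -1.572
endloop
endfacet
facet normal -0.449 -0.573 -0.686
outer loop
vertex -3.03 -0.897 -0.133
vertex -3.694 -1.072 0.448
vertex -3.634 -0.403 -0.15
endloop
endfacet
facet normal 0.446 0.521 -0.728
outer loop
vertex -3.03 -0.897 -0.133
vertex -3.634 -0.403 -0.15
vertex -2.162 0.207 1.19
endloop
endfacet
facet normal 0.447 0.520 -0.728
outer loop
vertex -2.162 0.207 1.19
vertex -3.634 -0.403 -0.15
vertex -2.766 0.702 1.173
endloop
endfacet
facet normal 0.450 0.573 0.685
outer loop
vertex -2.162 0.207 1.19
vertex -2.766 0.702 1.173
vertex -2.826 0.032 1.772
endloop
endfacet
facet normal -0.450 -0.572 -0.686
outer loop
vertex -3.634 -0.403 -0.15
vertex -3.694 -1.072 0.448
vertex -4.284 -0.412 0.284
endloop
endfacet
facet normal -0.326 0.820 -0.471
outer loop
vertex -3.634 -0.403 -0.15
vertex -4.284 -0.412 0.284
vertex -2.766 0.702 1.173
endloop
endfacet
facet normal -0.327 0.820 -0.469
outer loop
vertex -2.766 0.702 1.173
vertex -4.284 -0.412 0.284
vertex -3.415 0.692 1.608
endloop
endfacet
facet normal 0.450 0.572 0.685
outer loop
vertex -2.766 0.702 1.173
vertex -3.415 0.692 1.608
vertex -2.826 0.032 1.772
endloop
endfacet
facet normal -0.450 -0.572 -0.685
outer loop
vertex -4.284 -0.412 0.284
vertex -3.694 -1.072 0.448
vertex -4.489 -0.919 0.842
endloop
endfacet
facet normal -0.853 0.501 0.142
outer loop
vertex -4.284 -0.412 0.284
vertex -4.489 -0.919 0.842
vertex -3.415 0.692 1.608
endloop
endfacet
facet normal -0.853 0.502 0.141
outer loop
vertex -3.415 0.692 1.608
vertex -4.489 -0.919 0.842
vertex -3.621 0.185 2.165
endloop
endfacet
facet normal 0.449 0.572 0.687
outer loop
vertex -3.415 0.692 1.608
vertex -3.621 0.185 2.165
vertex -2.826 0.032 1.772
endloop
endfacet
facet normal -0.450 -0.572 -0.686
outer loop
vertex -4.489 -0.919 0.842
vertex -3.694 -1.072 0.448
vertex -4.096 -1.541 1.103
endloop
endfacet
facet normal -0.738 -0.195 0.646
outer loop
vertex -4.489 -0.919 0.842
vertex -4.096 -1.541 1.103
vertex -3.621 0.185 2.165
endloop
endfacet
facet normal -0.738 -0.195 0.647
outer loop
vertex -3.621 0.185 2.165
vertex -4.096 -1.541 1.103
vertex -3.227 -0.437 2.427
endloop
endfacet
facet normal 0.449 0.573 0.685
outer loop
vertex -3.621 0.185 2.165
vertex -3.227 -0.437 2.427
vertex -2.826 0.032 1.772
endloop
endfacet
facet normal -0.450 -0.572 -0.686
outer loop
vertex -4.096 -1.541 1.103
vertex -3.694 -1.072 0.448
vertex -3.4 -1.81 0.871
endloop
endfacet
facet normal -0.066 -0.745 0.664
outer loop
vertex -4.096 -1.541 1.103
vertex -3.4 -1.81 0.871
vertex -3.227 -0.437 2.427
endloop
endfacet
facet normal -0.066 -0.744 0.664
outer loop
vertex -3.227 -0.437 2.427
vertex -3.4 -1.81 0.871
vertex -2.532 -0.706 2.195
endloop
endfacet
facet normal 0.450 0.572 0.685
outer loop
vertex -3.227 -0.437 2.427
vertex -2.532 -0.706 2.195
vertex -2.826 0.032 1.772
endloop
endfacet
facet normal -0.450 -0.572 -0.686
outer loop
vertex -3.4 -1.81 0.871
vertex -3.694 -1.072 0.448
vertex -2.926 -1.524 0.321
endloop
endfacet
facet normal 0.655 -0.734 0.183
outer loop
vertex -3.4 -1.81 0.871
vertex -2.926 -1.524 0.321
vertex -2.532 -0.706 2.195
endloop
endfacet
facet normal 0.655 -0.733 0.182
outer loop
vertex -2.532 -0.706 2.195
vertex -2.926 -1.524 0.321
vertex -2.058 -0.419 1.644
endloop
endfacet
facet normal 0.450 0.572 0.685
outer loop
vertex -2.532 -0.706 2.195
vertex -2.058 -0.419 1.644
vertex -2.826 0.032 1.772
endloop
endfacet
facet normal -0.450 -0.572 -0.686
outer loop
vertex -2.926 -1.524 0.321
vertex -3.694 -1.072 0.448
vertex -3.03 -0.897 -0.133
endloop
endfacet
facet normal 0.883 -0.170 -0.437
outer loop
vertex -2.926 -1.524 0.321
vertex -3.03 -0.897 -0.133
vertex -2.058 -0.419 1.644
endloop
endfacet
facet normal 0.883 -0.170 -0.437
outer loop
vertex -2.058 -0.419 1.644
vertex -3.03 -0.897 -0.133
vertex -2.162 0.207 1.19
endloop
endfacet
facet normal 0.450 0.572 0.686
outer loop
vertex -2.058 -0.419 1.644
vertex -2.162 0.207 1.19
vertex -2.826 0.032 1.772
endloop
endfacet

endsolid


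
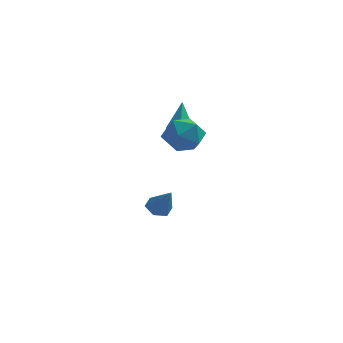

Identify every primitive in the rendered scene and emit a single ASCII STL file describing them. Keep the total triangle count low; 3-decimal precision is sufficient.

solid 
facet normal -0.869 -0.128 0.477
outer loop
vertex 1.514 -2.562 3.911
vertex 1.504 -3.573 3.621
vertex 1.959 -3.29 4.526
endloop
endfacet
facet normal -0.478 0.378 0.793
outer loop
vertex 1.514 -2.562 3.911
vertex 1.959 -3.29 4.526
vertex 2.438 -2.366 4.374
endloop
endfacet
facet normal -0.343 0.886 0.310
outer loop
vertex 1.514 -2.562 3.911
vertex 2.438 -2.366 4.374
vertex 2.279 -2.078 3.375
endloop
endfacet
facet normal -0.652 0.694 -0.304
outer loop
vertex 1.514 -2.562 3.911
vertex 2.279 -2.078 3.375
vertex 1.702 -2.824 2.91
endloop
endfacet
facet normal -0.977 0.067 -0.201
outer loop
vertex 1.514 -2.562 3.911
vertex 1.702 -2.824 2.91
vertex 1.504 -3.573 3.621
endloop
endfacet
facet normal 0.145 0.087 0.986
outer loop
vertex 2.438 -2.366 4.374
vertex 1.959 -3.29 4.526
vertex 2.998 -3.256 4.37
endloop
endfacet
facet normal -0.489 -0.732 0.475
outer loop
vertex 1.959 -3.29 4.526
vertex 1.504 -3.573 3.621
vertex 2.421 -4.002 3.905
endloop
endfacet
facet normal -0.664 -0.415 -0.622
outer loop
vertex 1.504 -3.573 3.621
vertex 1.702 -2.824 2.91
vertex 2.262 -3.714 2.906
endloop
endfacet
facet normal -0.138 0.599 -0.789
outer loop
vertex 1.702 -2.824 2.91
vertex 2.279 -2.078 3.375
vertex 2.741 -2.79 2.754
endloop
endfacet
facet normal 0.362 0.909 0.205
outer loop
vertex 2.279 -2.078 3.375
vertex 2.438 -2.366 4.374
vertex 3.196 -2.507 3.659
endloop
endfacet
facet normal 0.652 -0.694 0.304
outer loop
vertex 3.186 -3.518 3.369
vertex 2.998 -3.256 4.37
vertex 2.421 -4.002 3.905
endloop
endfacet
facet normal 0.343 -0.886 -0.310
outer loop
vertex 3.186 -3.518 3.369
vertex 2.421 -4.002 3.905
vertex 2.262 -3.714 2.906
endloop
endfacet
facet normal 0.478 -0.378 -0.793
outer loop
vertex 3.186 -3.518 3.369
vertex 2.262 -3.714 2.906
vertex 2.741 -2.79 2.754
endloop
endfacet
facet normal 0.869 0.128 -0.477
outer loop
vertex 3.186 -3.518 3.369
vertex 2.741 -2.79 2.754
vertex 3.196 -2.507 3.659
endloop
endfacet
facet normal 0.977 -0.067 0.201
outer loop
vertex 3.186 -3.518 3.369
vertex 3.196 -2.507 3.659
vertex 2.998 -3.256 4.37
endloop
endfacet
facet normal 0.138 -0.599 0.789
outer loop
vertex 2.421 -4.002 3.905
vertex 2.998 -3.256 4.37
vertex 1.959 -3.29 4.526
endloop
endfacet
facet normal -0.362 -0.909 -0.205
outer loop
vertex 2.262 -3.714 2.906
vertex 2.421 -4.002 3.905
vertex 1.504 -3.573 3.621
endloop
endfacet
facet normal -0.145 -0.087 -0.986
outer loop
vertex 2.741 -2.79 2.754
vertex 2.262 -3.714 2.906
vertex 1.702 -2.824 2.91
endloop
endfacet
facet normal 0.489 0.732 -0.475
outer loop
vertex 3.196 -2.507 3.659
vertex 2.741 -2.79 2.754
vertex 2.279 -2.078 3.375
endloop
endfacet
facet normal 0.664 0.415 0.622
outer loop
vertex 2.998 -3.256 4.37
vertex 3.196 -2.507 3.659
vertex 2.438 -2.366 4.374
endloop
endfacet
facet normal -0.506 0.404 -0.762
outer loop
vertex 0.424 1.573 -2.612
vertex -0.109 1.177 -2.468
vertex -0.054 1.79 -2.18
endloop
endfacet
facet normal 0.643 0.668 0.375
outer loop
vertex 0.424 1.573 -2.612
vertex -0.054 1.79 -2.18
vertex 0.709 0.523 -1.232
endloop
endfacet
facet normal -0.504 0.404 -0.763
outer loop
vertex -0.054 1.79 -2.18
vertex -0.109 1.177 -2.468
vertex -0.588 1.394 -2.037
endloop
endfacet
facet normal -0.166 0.525 0.835
outer loop
vertex -0.054 1.79 -2.18
vertex -0.588 1.394 -2.037
vertex 0.709 0.523 -1.232
endloop
endfacet
facet normal -0.505 0.402 -0.764
outer loop
vertex -0.588 1.394 -2.037
vertex -0.109 1.177 -2.468
vertex -0.643 0.78 -2.324
endloop
endfacet
facet normal -0.635 -0.280 0.720
outer loop
vertex -0.588 1.394 -2.037
vertex -0.643 0.78 -2.324
vertex 0.709 0.523 -1.232
endloop
endfacet
facet normal -0.505 0.403 -0.763
outer loop
vertex -0.643 0.78 -2.324
vertex -0.109 1.177 -2.468
vertex -0.164 0.563 -2.756
endloop
endfacet
facet normal -0.297 -0.944 0.145
outer loop
vertex -0.643 0.78 -2.324
vertex -0.164 0.563 -2.756
vertex 0.709 0.523 -1.232
endloop
endfacet
facet normal -0.506 0.403 -0.763
outer loop
vertex -0.164 0.563 -2.756
vertex -0.109 1.177 -2.468
vertex 0.369 0.959 -2.9
endloop
endfacet
facet normal 0.510 -0.801 -0.313
outer loop
vertex -0.164 0.563 -2.756
vertex 0.369 0.959 -2.9
vertex 0.709 0.523 -1.232
endloop
endfacet
facet normal -0.506 0.403 -0.763
outer loop
vertex 0.369 0.959 -2.9
vertex -0.109 1.177 -2.468
vertex 0.424 1.573 -2.612
endloop
endfacet
facet normal 0.980 0.005 -0.198
outer loop
vertex 0.369 0.959 -2.9
vertex 0.424 1.573 -2.612
vertex 0.709 0.523 -1.232
endloop
endfacet
facet normal 0.074 -0.477 -0.876
outer loop
vertex 1.359 1.869 2.35
vertex 0.661 1.994 2.223
vertex 1.157 2.469 2.006
endloop
endfacet
facet normal 0.870 0.431 0.240
outer loop
vertex 1.359 1.869 2.35
vertex 1.157 2.469 2.006
vertex 0.539 2.786 3.677
endloop
endfacet
facet normal 0.074 -0.478 -0.875
outer loop
vertex 1.157 2.469 2.006
vertex 0.661 1.994 2.223
vertex 0.459 2.593 1.879
endloop
endfacet
facet normal 0.194 0.975 -0.113
outer loop
vertex 1.157 2.469 2.006
vertex 0.459 2.593 1.879
vertex 0.539 2.786 3.677
endloop
endfacet
facet normal 0.073 -0.478 -0.875
outer loop
vertex 0.459 2.593 1.879
vertex 0.661 1.994 2.223
vertex -0.036 2.118 2.097
endloop
endfacet
facet normal -0.702 0.711 -0.045
outer loop
vertex 0.459 2.593 1.879
vertex -0.036 2.118 2.097
vertex 0.539 2.786 3.677
endloop
endfacet
facet normal 0.073 -0.477 -0.876
outer loop
vertex -0.036 2.118 2.097
vertex 0.661 1.994 2.223
vertex 0.166 1.518 2.441
endloop
endfacet
facet normal -0.922 -0.095 0.376
outer loop
vertex -0.036 2.118 2.097
vertex 0.166 1.518 2.441
vertex 0.539 2.786 3.677
endloop
endfacet
facet normal 0.074 -0.478 -0.875
outer loop
vertex 0.166 1.518 2.441
vertex 0.661 1.994 2.223
vertex 0.864 1.394 2.568
endloop
endfacet
facet normal -0.246 -0.638 0.729
outer loop
vertex 0.166 1.518 2.441
vertex 0.864 1.394 2.568
vertex 0.539 2.786 3.677
endloop
endfacet
facet normal 0.074 -0.478 -0.875
outer loop
vertex 0.864 1.394 2.568
vertex 0.661 1.994 2.223
vertex 1.359 1.869 2.35
endloop
endfacet
facet normal 0.650 -0.375 0.661
outer loop
vertex 0.864 1.394 2.568
vertex 1.359 1.869 2.35
vertex 0.539 2.786 3.677
endloop
endfacet

endsolid


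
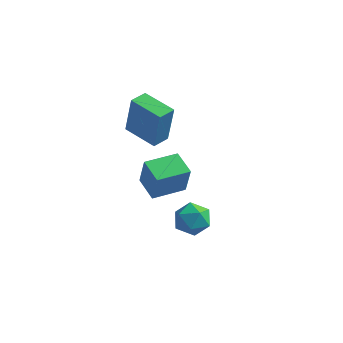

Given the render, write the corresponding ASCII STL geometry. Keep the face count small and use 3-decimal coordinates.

solid 
facet normal -0.937 0.317 0.148
outer loop
vertex -1.917 0.049 2.374
vertex -1.633 0.902 2.344
vertex -2.229 0.08 0.328
endloop
endfacet
facet normal -0.316 -0.948 0.034
outer loop
vertex -0.627 -0.462 0.076
vertex -1.917 0.049 2.374
vertex -2.229 0.08 0.328
endloop
endfacet
facet normal -0.937 0.317 0.148
outer loop
vertex -2.229 0.08 0.328
vertex -1.633 0.902 2.344
vertex -1.945 0.933 0.298
endloop
endfacet
facet normal -0.150 0.015 -0.989
outer loop
vertex -1.945 0.933 0.298
vertex -0.627 -0.462 0.076
vertex -2.229 0.08 0.328
endloop
endfacet
facet normal 0.150 -0.015 0.989
outer loop
vertex -1.917 0.049 2.374
vertex -0.031 0.36 2.092
vertex -1.633 0.902 2.344
endloop
endfacet
facet normal -0.316 -0.948 0.034
outer loop
vertex -0.315 -0.493 2.122
vertex -1.917 0.049 2.374
vertex -0.627 -0.462 0.076
endloop
endfacet
facet normal 0.150 -0.015 0.989
outer loop
vertex -0.315 -0.493 2.122
vertex -0.031 0.36 2.092
vertex -1.917 0.049 2.374
endloop
endfacet
facet normal 0.316 0.948 -0.034
outer loop
vertex -1.633 0.902 2.344
vertex -0.031 0.36 2.092
vertex -1.945 0.933 0.298
endloop
endfacet
facet normal -0.150 0.015 -0.989
outer loop
vertex -0.343 0.391 0.046
vertex -0.627 -0.462 0.076
vertex -1.945 0.933 0.298
endloop
endfacet
facet normal 0.316 0.948 -0.034
outer loop
vertex -1.945 0.933 0.298
vertex -0.031 0.36 2.092
vertex -0.343 0.391 0.046
endloop
endfacet
facet normal 0.937 -0.317 -0.148
outer loop
vertex -0.343 0.391 0.046
vertex -0.315 -0.493 2.122
vertex -0.627 -0.462 0.076
endloop
endfacet
facet normal 0.937 -0.317 -0.148
outer loop
vertex -0.031 0.36 2.092
vertex -0.315 -0.493 2.122
vertex -0.343 0.391 0.046
endloop
endfacet
facet normal -0.005 0.876 0.481
outer loop
vertex 1.794 -1.765 -2.377
vertex 1.797 -2.2 -1.585
vertex 2.578 -1.978 -1.981
endloop
endfacet
facet normal 0.328 0.933 -0.147
outer loop
vertex 1.794 -1.765 -2.377
vertex 2.578 -1.978 -1.981
vertex 2.479 -2.084 -2.874
endloop
endfacet
facet normal -0.132 0.741 -0.658
outer loop
vertex 1.794 -1.765 -2.377
vertex 2.479 -2.084 -2.874
vertex 1.636 -2.372 -3.029
endloop
endfacet
facet normal -0.749 0.566 -0.345
outer loop
vertex 1.794 -1.765 -2.377
vertex 1.636 -2.372 -3.029
vertex 1.214 -2.444 -2.232
endloop
endfacet
facet normal -0.670 0.649 0.359
outer loop
vertex 1.794 -1.765 -2.377
vertex 1.214 -2.444 -2.232
vertex 1.797 -2.2 -1.585
endloop
endfacet
facet normal 0.869 0.470 -0.152
outer loop
vertex 2.479 -2.084 -2.874
vertex 2.578 -1.978 -1.981
vertex 2.906 -2.716 -2.388
endloop
endfacet
facet normal 0.331 0.378 0.865
outer loop
vertex 2.578 -1.978 -1.981
vertex 1.797 -2.2 -1.585
vertex 2.484 -2.788 -1.591
endloop
endfacet
facet normal -0.745 0.010 0.667
outer loop
vertex 1.797 -2.2 -1.585
vertex 1.214 -2.444 -2.232
vertex 1.641 -3.076 -1.746
endloop
endfacet
facet normal -0.872 -0.127 -0.473
outer loop
vertex 1.214 -2.444 -2.232
vertex 1.636 -2.372 -3.029
vertex 1.542 -3.182 -2.639
endloop
endfacet
facet normal 0.126 0.158 -0.979
outer loop
vertex 1.636 -2.372 -3.029
vertex 2.479 -2.084 -2.874
vertex 2.323 -2.96 -3.035
endloop
endfacet
facet normal 0.749 -0.566 0.345
outer loop
vertex 2.326 -3.395 -2.243
vertex 2.906 -2.716 -2.388
vertex 2.484 -2.788 -1.591
endloop
endfacet
facet normal 0.132 -0.741 0.658
outer loop
vertex 2.326 -3.395 -2.243
vertex 2.484 -2.788 -1.591
vertex 1.641 -3.076 -1.746
endloop
endfacet
facet normal -0.328 -0.933 0.147
outer loop
vertex 2.326 -3.395 -2.243
vertex 1.641 -3.076 -1.746
vertex 1.542 -3.182 -2.639
endloop
endfacet
facet normal 0.005 -0.876 -0.481
outer loop
vertex 2.326 -3.395 -2.243
vertex 1.542 -3.182 -2.639
vertex 2.323 -2.96 -3.035
endloop
endfacet
facet normal 0.670 -0.649 -0.359
outer loop
vertex 2.326 -3.395 -2.243
vertex 2.323 -2.96 -3.035
vertex 2.906 -2.716 -2.388
endloop
endfacet
facet normal 0.872 0.127 0.473
outer loop
vertex 2.484 -2.788 -1.591
vertex 2.906 -2.716 -2.388
vertex 2.578 -1.978 -1.981
endloop
endfacet
facet normal -0.126 -0.158 0.979
outer loop
vertex 1.641 -3.076 -1.746
vertex 2.484 -2.788 -1.591
vertex 1.797 -2.2 -1.585
endloop
endfacet
facet normal -0.869 -0.470 0.152
outer loop
vertex 1.542 -3.182 -2.639
vertex 1.641 -3.076 -1.746
vertex 1.214 -2.444 -2.232
endloop
endfacet
facet normal -0.331 -0.378 -0.865
outer loop
vertex 2.323 -2.96 -3.035
vertex 1.542 -3.182 -2.639
vertex 1.636 -2.372 -3.029
endloop
endfacet
facet normal 0.745 -0.010 -0.667
outer loop
vertex 2.906 -2.716 -2.388
vertex 2.323 -2.96 -3.035
vertex 2.479 -2.084 -2.874
endloop
endfacet
facet normal -0.635 -0.772 0.026
outer loop
vertex -1.017 0.714 -3.31
vertex -2.006 1.538 -2.978
vertex -1.359 0.941 -4.897
endloop
endfacet
facet normal 0.744 -0.620 -0.249
outer loop
vertex -0.274 2.262 -4.942
vertex -1.017 0.714 -3.31
vertex -1.359 0.941 -4.897
endloop
endfacet
facet normal -0.635 -0.772 0.026
outer loop
vertex -1.359 0.941 -4.897
vertex -2.006 1.538 -2.978
vertex -2.349 1.766 -4.566
endloop
endfacet
facet normal -0.208 0.138 -0.968
outer loop
vertex -2.349 1.766 -4.566
vertex -0.274 2.262 -4.942
vertex -1.359 0.941 -4.897
endloop
endfacet
facet normal 0.209 -0.139 0.968
outer loop
vertex -1.017 0.714 -3.31
vertex -0.921 2.859 -3.023
vertex -2.006 1.538 -2.978
endloop
endfacet
facet normal 0.744 -0.620 -0.250
outer loop
vertex 0.069 2.034 -3.354
vertex -1.017 0.714 -3.31
vertex -0.274 2.262 -4.942
endloop
endfacet
facet normal 0.208 -0.139 0.968
outer loop
vertex 0.069 2.034 -3.354
vertex -0.921 2.859 -3.023
vertex -1.017 0.714 -3.31
endloop
endfacet
facet normal -0.744 0.620 0.250
outer loop
vertex -2.006 1.538 -2.978
vertex -0.921 2.859 -3.023
vertex -2.349 1.766 -4.566
endloop
endfacet
facet normal -0.209 0.139 -0.968
outer loop
vertex -1.263 3.086 -4.61
vertex -0.274 2.262 -4.942
vertex -2.349 1.766 -4.566
endloop
endfacet
facet normal -0.744 0.620 0.249
outer loop
vertex -2.349 1.766 -4.566
vertex -0.921 2.859 -3.023
vertex -1.263 3.086 -4.61
endloop
endfacet
facet normal 0.635 0.772 -0.026
outer loop
vertex -1.263 3.086 -4.61
vertex 0.069 2.034 -3.354
vertex -0.274 2.262 -4.942
endloop
endfacet
facet normal 0.635 0.772 -0.026
outer loop
vertex -0.921 2.859 -3.023
vertex 0.069 2.034 -3.354
vertex -1.263 3.086 -4.61
endloop
endfacet

endsolid


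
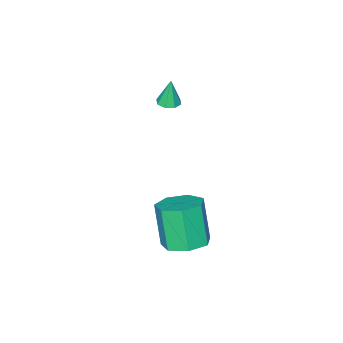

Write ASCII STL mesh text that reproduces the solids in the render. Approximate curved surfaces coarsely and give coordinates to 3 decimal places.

solid 
facet normal 0.073 -0.029 -0.997
outer loop
vertex -0.662 -2.414 0.523
vertex -1.131 -2.699 0.497
vertex -1.0 -2.165 0.491
endloop
endfacet
facet normal 0.528 0.764 0.370
outer loop
vertex -0.662 -2.414 0.523
vertex -1.0 -2.165 0.491
vertex -1.229 -2.661 1.843
endloop
endfacet
facet normal 0.072 -0.029 -0.997
outer loop
vertex -1.0 -2.165 0.491
vertex -1.131 -2.699 0.497
vertex -1.415 -2.229 0.463
endloop
endfacet
facet normal -0.165 0.935 0.315
outer loop
vertex -1.0 -2.165 0.491
vertex -1.415 -2.229 0.463
vertex -1.229 -2.661 1.843
endloop
endfacet
facet normal 0.072 -0.029 -0.997
outer loop
vertex -1.415 -2.229 0.463
vertex -1.131 -2.699 0.497
vertex -1.664 -2.569 0.455
endloop
endfacet
facet normal -0.777 0.563 0.281
outer loop
vertex -1.415 -2.229 0.463
vertex -1.664 -2.569 0.455
vertex -1.229 -2.661 1.843
endloop
endfacet
facet normal 0.072 -0.027 -0.997
outer loop
vertex -1.664 -2.569 0.455
vertex -1.131 -2.699 0.497
vertex -1.601 -2.985 0.471
endloop
endfacet
facet normal -0.948 -0.133 0.288
outer loop
vertex -1.664 -2.569 0.455
vertex -1.601 -2.985 0.471
vertex -1.229 -2.661 1.843
endloop
endfacet
facet normal 0.073 -0.029 -0.997
outer loop
vertex -1.601 -2.985 0.471
vertex -1.131 -2.699 0.497
vertex -1.263 -3.233 0.503
endloop
endfacet
facet normal -0.578 -0.745 0.333
outer loop
vertex -1.601 -2.985 0.471
vertex -1.263 -3.233 0.503
vertex -1.229 -2.661 1.843
endloop
endfacet
facet normal 0.072 -0.029 -0.997
outer loop
vertex -1.263 -3.233 0.503
vertex -1.131 -2.699 0.497
vertex -0.848 -3.169 0.531
endloop
endfacet
facet normal 0.115 -0.915 0.388
outer loop
vertex -1.263 -3.233 0.503
vertex -0.848 -3.169 0.531
vertex -1.229 -2.661 1.843
endloop
endfacet
facet normal 0.072 -0.029 -0.997
outer loop
vertex -0.848 -3.169 0.531
vertex -1.131 -2.699 0.497
vertex -0.599 -2.83 0.539
endloop
endfacet
facet normal 0.726 -0.543 0.421
outer loop
vertex -0.848 -3.169 0.531
vertex -0.599 -2.83 0.539
vertex -1.229 -2.661 1.843
endloop
endfacet
facet normal 0.072 -0.027 -0.997
outer loop
vertex -0.599 -2.83 0.539
vertex -1.131 -2.699 0.497
vertex -0.662 -2.414 0.523
endloop
endfacet
facet normal 0.898 0.152 0.414
outer loop
vertex -0.599 -2.83 0.539
vertex -0.662 -2.414 0.523
vertex -1.229 -2.661 1.843
endloop
endfacet
facet normal 0.137 0.344 -0.929
outer loop
vertex 3.505 2.002 -3.145
vertex 2.801 2.735 -2.977
vertex 3.817 2.772 -2.814
endloop
endfacet
facet normal 0.927 -0.375 -0.003
outer loop
vertex 3.505 2.002 -3.145
vertex 3.817 2.772 -2.814
vertex 3.224 1.293 -1.232
endloop
endfacet
facet normal 0.927 -0.375 -0.003
outer loop
vertex 3.224 1.293 -1.232
vertex 3.817 2.772 -2.814
vertex 3.536 2.062 -0.9
endloop
endfacet
facet normal -0.136 -0.346 0.928
outer loop
vertex 3.224 1.293 -1.232
vertex 3.536 2.062 -0.9
vertex 2.519 2.025 -1.063
endloop
endfacet
facet normal 0.136 0.345 -0.929
outer loop
vertex 3.817 2.772 -2.814
vertex 2.801 2.735 -2.977
vertex 3.364 3.513 -2.605
endloop
endfacet
facet normal 0.851 0.439 0.288
outer loop
vertex 3.817 2.772 -2.814
vertex 3.364 3.513 -2.605
vertex 3.536 2.062 -0.9
endloop
endfacet
facet normal 0.850 0.440 0.289
outer loop
vertex 3.536 2.062 -0.9
vertex 3.364 3.513 -2.605
vertex 3.082 2.803 -0.692
endloop
endfacet
facet normal -0.136 -0.344 0.929
outer loop
vertex 3.536 2.062 -0.9
vertex 3.082 2.803 -0.692
vertex 2.519 2.025 -1.063
endloop
endfacet
facet normal 0.136 0.345 -0.929
outer loop
vertex 3.364 3.513 -2.605
vertex 2.801 2.735 -2.977
vertex 2.486 3.669 -2.676
endloop
endfacet
facet normal 0.135 0.922 0.362
outer loop
vertex 3.364 3.513 -2.605
vertex 2.486 3.669 -2.676
vertex 3.082 2.803 -0.692
endloop
endfacet
facet normal 0.135 0.922 0.362
outer loop
vertex 3.082 2.803 -0.692
vertex 2.486 3.669 -2.676
vertex 2.205 2.959 -0.763
endloop
endfacet
facet normal -0.136 -0.344 0.929
outer loop
vertex 3.082 2.803 -0.692
vertex 2.205 2.959 -0.763
vertex 2.519 2.025 -1.063
endloop
endfacet
facet normal 0.137 0.345 -0.928
outer loop
vertex 2.486 3.669 -2.676
vertex 2.801 2.735 -2.977
vertex 1.846 3.121 -2.974
endloop
endfacet
facet normal -0.684 0.711 0.163
outer loop
vertex 2.486 3.669 -2.676
vertex 1.846 3.121 -2.974
vertex 2.205 2.959 -0.763
endloop
endfacet
facet normal -0.684 0.711 0.163
outer loop
vertex 2.205 2.959 -0.763
vertex 1.846 3.121 -2.974
vertex 1.564 2.411 -1.061
endloop
endfacet
facet normal -0.137 -0.344 0.929
outer loop
vertex 2.205 2.959 -0.763
vertex 1.564 2.411 -1.061
vertex 2.519 2.025 -1.063
endloop
endfacet
facet normal 0.136 0.344 -0.929
outer loop
vertex 1.846 3.121 -2.974
vertex 2.801 2.735 -2.977
vertex 1.924 2.283 -3.273
endloop
endfacet
facet normal -0.987 -0.035 -0.159
outer loop
vertex 1.846 3.121 -2.974
vertex 1.924 2.283 -3.273
vertex 1.564 2.411 -1.061
endloop
endfacet
facet normal -0.987 -0.036 -0.158
outer loop
vertex 1.564 2.411 -1.061
vertex 1.924 2.283 -3.273
vertex 1.643 1.573 -1.36
endloop
endfacet
facet normal -0.137 -0.344 0.929
outer loop
vertex 1.564 2.411 -1.061
vertex 1.643 1.573 -1.36
vertex 2.519 2.025 -1.063
endloop
endfacet
facet normal 0.136 0.344 -0.929
outer loop
vertex 1.924 2.283 -3.273
vertex 2.801 2.735 -2.977
vertex 2.663 1.785 -3.349
endloop
endfacet
facet normal -0.546 -0.756 -0.361
outer loop
vertex 1.924 2.283 -3.273
vertex 2.663 1.785 -3.349
vertex 1.643 1.573 -1.36
endloop
endfacet
facet normal -0.547 -0.755 -0.361
outer loop
vertex 1.643 1.573 -1.36
vertex 2.663 1.785 -3.349
vertex 2.381 1.075 -1.436
endloop
endfacet
facet normal -0.137 -0.345 0.929
outer loop
vertex 1.643 1.573 -1.36
vertex 2.381 1.075 -1.436
vertex 2.519 2.025 -1.063
endloop
endfacet
facet normal 0.136 0.344 -0.929
outer loop
vertex 2.663 1.785 -3.349
vertex 2.801 2.735 -2.977
vertex 3.505 2.002 -3.145
endloop
endfacet
facet normal 0.304 -0.907 -0.292
outer loop
vertex 2.663 1.785 -3.349
vertex 3.505 2.002 -3.145
vertex 2.381 1.075 -1.436
endloop
endfacet
facet normal 0.305 -0.907 -0.291
outer loop
vertex 2.381 1.075 -1.436
vertex 3.505 2.002 -3.145
vertex 3.224 1.293 -1.232
endloop
endfacet
facet normal -0.136 -0.345 0.929
outer loop
vertex 2.381 1.075 -1.436
vertex 3.224 1.293 -1.232
vertex 2.519 2.025 -1.063
endloop
endfacet

endsolid
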